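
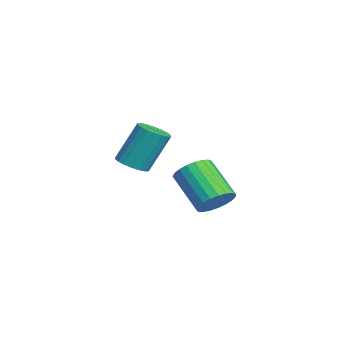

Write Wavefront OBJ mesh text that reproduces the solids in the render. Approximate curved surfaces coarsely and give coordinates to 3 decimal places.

v 2.601 -0 2.263
v 3.219 0.192 2.2
v 3.137 0.972 3.753
v 2.519 0.78 3.817
v 3.071 0.411 2.082
v 2.989 1.191 3.635
v 2.83 0.548 2
v 2.748 1.328 3.553
v 2.544 0.577 1.97
v 2.462 1.357 3.524
v 2.269 0.492 1.999
v 2.187 1.272 3.552
v 2.06 0.309 2.079
v 1.978 1.089 3.633
v 1.958 0.065 2.197
v 1.876 0.845 3.75
v 1.983 -0.192 2.327
v 1.901 0.588 3.88
v 2.131 -0.411 2.445
v 2.049 0.369 3.998
v 2.372 -0.548 2.527
v 2.29 0.232 4.08
v 2.658 -0.577 2.556
v 2.576 0.203 4.11
v 2.933 -0.492 2.528
v 2.851 0.288 4.081
v 3.142 -0.309 2.447
v 3.06 0.471 4.001
v 3.244 -0.065 2.33
v 3.162 0.715 3.883
v -0.877 3.433 -1.044
v -0.431 3.742 -0.429
v -1.678 3.017 0.839
v -2.123 2.707 0.224
v -0.647 3.997 -0.495
v -1.894 3.272 0.772
v -0.903 4.155 -0.657
v -2.149 3.43 0.611
v -1.154 4.188 -0.885
v -2.401 3.462 0.383
v -1.358 4.09 -1.141
v -2.604 3.365 0.127
v -1.478 3.878 -1.38
v -2.724 3.153 -0.112
v -1.494 3.59 -1.561
v -2.74 2.865 -0.293
v -1.403 3.274 -1.652
v -2.65 2.549 -0.384
v -1.222 2.986 -1.639
v -2.468 2.261 -0.371
v -0.981 2.775 -1.522
v -2.227 2.05 -0.255
v -0.722 2.677 -1.323
v -1.968 1.952 -0.055
v -0.489 2.711 -1.076
v -1.735 1.985 0.192
v -0.324 2.869 -0.823
v -1.57 2.144 0.445
v -0.254 3.124 -0.608
v -1.501 2.399 0.66
v -0.292 3.433 -0.469
v -1.539 2.708 0.799
f 2 1 5
f 2 5 3
f 3 5 6
f 3 6 4
f 5 1 7
f 5 7 6
f 6 7 8
f 6 8 4
f 7 1 9
f 7 9 8
f 8 9 10
f 8 10 4
f 9 1 11
f 9 11 10
f 10 11 12
f 10 12 4
f 11 1 13
f 11 13 12
f 12 13 14
f 12 14 4
f 13 1 15
f 13 15 14
f 14 15 16
f 14 16 4
f 15 1 17
f 15 17 16
f 16 17 18
f 16 18 4
f 17 1 19
f 17 19 18
f 18 19 20
f 18 20 4
f 19 1 21
f 19 21 20
f 20 21 22
f 20 22 4
f 21 1 23
f 21 23 22
f 22 23 24
f 22 24 4
f 23 1 25
f 23 25 24
f 24 25 26
f 24 26 4
f 25 1 27
f 25 27 26
f 26 27 28
f 26 28 4
f 27 1 29
f 27 29 28
f 28 29 30
f 28 30 4
f 29 1 2
f 29 2 30
f 30 2 3
f 30 3 4
f 32 31 35
f 32 35 33
f 33 35 36
f 33 36 34
f 35 31 37
f 35 37 36
f 36 37 38
f 36 38 34
f 37 31 39
f 37 39 38
f 38 39 40
f 38 40 34
f 39 31 41
f 39 41 40
f 40 41 42
f 40 42 34
f 41 31 43
f 41 43 42
f 42 43 44
f 42 44 34
f 43 31 45
f 43 45 44
f 44 45 46
f 44 46 34
f 45 31 47
f 45 47 46
f 46 47 48
f 46 48 34
f 47 31 49
f 47 49 48
f 48 49 50
f 48 50 34
f 49 31 51
f 49 51 50
f 50 51 52
f 50 52 34
f 51 31 53
f 51 53 52
f 52 53 54
f 52 54 34
f 53 31 55
f 53 55 54
f 54 55 56
f 54 56 34
f 55 31 57
f 55 57 56
f 56 57 58
f 56 58 34
f 57 31 59
f 57 59 58
f 58 59 60
f 58 60 34
f 59 31 61
f 59 61 60
f 60 61 62
f 60 62 34
f 61 31 32
f 61 32 62
f 62 32 33
f 62 33 34



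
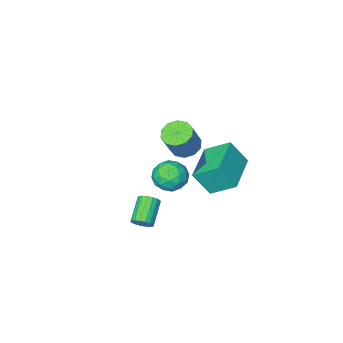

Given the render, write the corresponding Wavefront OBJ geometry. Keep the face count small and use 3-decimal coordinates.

v 3.685 0.799 -1.728
v 3.919 1.011 -1.265
v 3.03 0.173 -0.43
v 2.795 -0.039 -0.892
v 3.715 1.177 -1.316
v 2.825 0.34 -0.481
v 3.504 1.257 -1.461
v 2.615 0.419 -0.626
v 3.334 1.231 -1.667
v 2.445 0.394 -0.832
v 3.245 1.107 -1.887
v 2.356 0.269 -1.052
v 3.256 0.912 -2.07
v 2.367 0.074 -1.235
v 3.366 0.691 -2.175
v 2.477 -0.147 -1.34
v 3.549 0.495 -2.178
v 2.659 -0.343 -1.342
v 3.762 0.368 -2.077
v 2.873 -0.47 -1.242
v 3.958 0.34 -1.896
v 3.069 -0.497 -1.061
v 4.092 0.417 -1.677
v 3.202 -0.42 -0.842
v 4.132 0.582 -1.469
v 3.242 -0.256 -0.634
v 4.069 0.796 -1.321
v 3.18 -0.041 -0.485
v -0.684 0.851 0.611
v -1.501 1.849 1.47
v 0.897 2.335 0.391
v 0.08 3.333 1.25
v -0.02 0.327 1.85
v -0.837 1.325 2.709
v 1.561 1.811 1.63
v 0.744 2.809 2.489
v 0.548 -0.103 -0.044
v 1.041 -0.063 -0.863
v 1.599 -1.077 0.543
v 2.092 -1.037 -0.276
v 2.049 -0.27 0.294
v 1.4 0.332 -0.069
v 1.24 -1.472 -0.251
v 0.591 -0.87 -0.614
v 1.469 -0.91 -0.991
v 1.969 -0.167 -0.654
v 0.671 -0.973 0.334
v 1.171 -0.23 0.671
v 0.702 0.003 -0.505
v 1.938 -1.143 0.185
v 1.912 -0.692 0.52
v 2.203 -0.669 0.039
v 0.913 0.235 -0.038
v 1.203 0.258 -0.519
v 1.796 0.136 0.161
v 1.437 -1.398 0.199
v 1.727 -1.375 -0.282
v 0.437 -0.471 -0.359
v 0.728 -0.448 -0.84
v 0.844 -1.276 -0.481
v 1.244 -0.472 -1.061
v 1.861 -1.044 -0.717
v 1.361 -1.3 -0.702
v 0.979 -0.946 -0.915
v 1.538 -0.035 -0.863
v 2.156 -0.608 -0.519
v 2.13 -0.157 -0.183
v 1.749 0.197 -0.397
v 1.789 -0.533 -0.939
v 0.484 -0.532 0.199
v 1.102 -1.105 0.543
v 0.891 -1.337 0.077
v 0.51 -0.983 -0.137
v 0.779 -0.096 0.397
v 1.396 -0.668 0.741
v 1.661 -0.194 0.595
v 1.279 0.16 0.382
v 0.851 -0.607 0.619
v -1.537 -3.873 -1.243
v -1.072 -4.583 -1.298
v -0.339 -4.216 0.168
v -0.803 -3.507 0.223
v -0.804 -4.195 -1.529
v -0.07 -3.828 -0.063
v -0.816 -3.684 -1.651
v -0.082 -3.317 -0.185
v -1.103 -3.245 -1.617
v -0.369 -2.879 -0.151
v -1.556 -3.046 -1.44
v -0.822 -2.68 0.026
v -2.001 -3.164 -1.188
v -1.268 -2.797 0.278
v -2.27 -3.552 -0.957
v -1.536 -3.185 0.509
v -2.258 -4.063 -0.835
v -1.524 -3.696 0.631
v -1.971 -4.501 -0.869
v -1.237 -4.135 0.597
v -1.518 -4.7 -1.046
v -0.784 -4.334 0.42
f 2 1 5
f 2 5 3
f 3 5 6
f 3 6 4
f 5 1 7
f 5 7 6
f 6 7 8
f 6 8 4
f 7 1 9
f 7 9 8
f 8 9 10
f 8 10 4
f 9 1 11
f 9 11 10
f 10 11 12
f 10 12 4
f 11 1 13
f 11 13 12
f 12 13 14
f 12 14 4
f 13 1 15
f 13 15 14
f 14 15 16
f 14 16 4
f 15 1 17
f 15 17 16
f 16 17 18
f 16 18 4
f 17 1 19
f 17 19 18
f 18 19 20
f 18 20 4
f 19 1 21
f 19 21 20
f 20 21 22
f 20 22 4
f 21 1 23
f 21 23 22
f 22 23 24
f 22 24 4
f 23 1 25
f 23 25 24
f 24 25 26
f 24 26 4
f 25 1 27
f 25 27 26
f 26 27 28
f 26 28 4
f 27 1 2
f 27 2 28
f 28 2 3
f 28 3 4
f 30 32 29
f 33 30 29
f 29 32 31
f 31 33 29
f 30 36 32
f 34 30 33
f 34 36 30
f 32 36 31
f 35 33 31
f 31 36 35
f 35 34 33
f 36 34 35
f 37 74 53
f 74 48 77
f 53 77 42
f 74 77 53
f 37 53 49
f 53 42 54
f 49 54 38
f 53 54 49
f 37 49 58
f 49 38 59
f 58 59 44
f 49 59 58
f 37 58 70
f 58 44 73
f 70 73 47
f 58 73 70
f 37 70 74
f 70 47 78
f 74 78 48
f 70 78 74
f 38 54 65
f 54 42 68
f 65 68 46
f 54 68 65
f 42 77 55
f 77 48 76
f 55 76 41
f 77 76 55
f 48 78 75
f 78 47 71
f 75 71 39
f 78 71 75
f 47 73 72
f 73 44 60
f 72 60 43
f 73 60 72
f 44 59 64
f 59 38 61
f 64 61 45
f 59 61 64
f 40 66 52
f 66 46 67
f 52 67 41
f 66 67 52
f 40 52 50
f 52 41 51
f 50 51 39
f 52 51 50
f 40 50 57
f 50 39 56
f 57 56 43
f 50 56 57
f 40 57 62
f 57 43 63
f 62 63 45
f 57 63 62
f 40 62 66
f 62 45 69
f 66 69 46
f 62 69 66
f 41 67 55
f 67 46 68
f 55 68 42
f 67 68 55
f 39 51 75
f 51 41 76
f 75 76 48
f 51 76 75
f 43 56 72
f 56 39 71
f 72 71 47
f 56 71 72
f 45 63 64
f 63 43 60
f 64 60 44
f 63 60 64
f 46 69 65
f 69 45 61
f 65 61 38
f 69 61 65
f 80 79 83
f 80 83 81
f 81 83 84
f 81 84 82
f 83 79 85
f 83 85 84
f 84 85 86
f 84 86 82
f 85 79 87
f 85 87 86
f 86 87 88
f 86 88 82
f 87 79 89
f 87 89 88
f 88 89 90
f 88 90 82
f 89 79 91
f 89 91 90
f 90 91 92
f 90 92 82
f 91 79 93
f 91 93 92
f 92 93 94
f 92 94 82
f 93 79 95
f 93 95 94
f 94 95 96
f 94 96 82
f 95 79 97
f 95 97 96
f 96 97 98
f 96 98 82
f 97 79 99
f 97 99 98
f 98 99 100
f 98 100 82
f 99 79 80
f 99 80 100
f 100 80 81
f 100 81 82



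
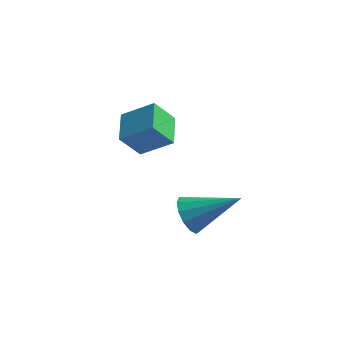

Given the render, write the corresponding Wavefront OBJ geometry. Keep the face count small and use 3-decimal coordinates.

v 2.781 -2.846 1.083
v 3.231 -3.285 0.542
v 4.499 -2.334 2.097
v 3.203 -2.851 0.369
v 3.042 -2.416 0.423
v 2.797 -2.117 0.687
v 2.547 -2.049 1.076
v 2.372 -2.235 1.468
v 2.326 -2.614 1.738
v 2.424 -3.067 1.799
v 2.636 -3.45 1.634
v 2.893 -3.641 1.293
v 3.115 -3.579 0.886
v -0.957 -0.249 2.385
v 0.286 -0.061 3.203
v -1.43 1.02 2.813
v -0.187 1.208 3.631
v -0.373 0.312 1.369
v 0.87 0.5 2.187
v -0.846 1.581 1.797
v 0.397 1.769 2.615
f 2 1 4
f 2 4 3
f 4 1 5
f 4 5 3
f 5 1 6
f 5 6 3
f 6 1 7
f 6 7 3
f 7 1 8
f 7 8 3
f 8 1 9
f 8 9 3
f 9 1 10
f 9 10 3
f 10 1 11
f 10 11 3
f 11 1 12
f 11 12 3
f 12 1 13
f 12 13 3
f 13 1 2
f 13 2 3
f 15 17 14
f 18 15 14
f 14 17 16
f 16 18 14
f 15 21 17
f 19 15 18
f 19 21 15
f 17 21 16
f 20 18 16
f 16 21 20
f 20 19 18
f 21 19 20



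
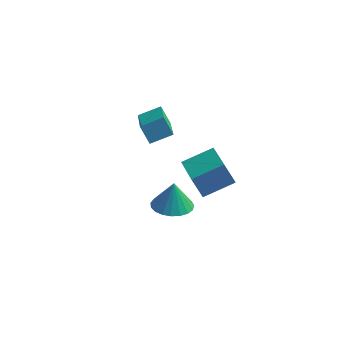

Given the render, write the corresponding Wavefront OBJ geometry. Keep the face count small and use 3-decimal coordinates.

v -2.389 3.02 -4.268
v -2.881 3.027 -3.24
v -1.255 3.842 -3.73
v -1.747 3.849 -2.702
v -1.513 1.531 -3.838
v -2.005 1.538 -2.81
v -0.379 2.353 -3.3
v -0.871 2.36 -2.272
v -3.619 -0.068 1.537
v -2.815 0.431 1.889
v -4.31 1.76 0.526
v -3.506 2.259 0.879
v -3.154 -0.299 0.801
v -2.35 0.2 1.154
v -3.845 1.529 -0.209
v -3.041 2.028 0.143
v -1.736 -1.962 -1.191
v -1.134 -1.385 -1.295
v -1.724 -1.758 0.011
v -1.425 -1.194 -1.325
v -1.769 -1.135 -1.332
v -2.108 -1.219 -1.314
v -2.382 -1.432 -1.276
v -2.544 -1.737 -1.222
v -2.567 -2.08 -1.163
v -2.446 -2.404 -1.11
v -2.202 -2.65 -1.07
v -1.877 -2.778 -1.051
v -1.528 -2.765 -1.057
v -1.215 -2.613 -1.085
v -0.992 -2.349 -1.132
v -0.897 -2.017 -1.19
v -0.948 -1.677 -1.247
f 2 4 1
f 5 2 1
f 1 4 3
f 3 5 1
f 2 8 4
f 6 2 5
f 6 8 2
f 4 8 3
f 7 5 3
f 3 8 7
f 7 6 5
f 8 6 7
f 10 12 9
f 13 10 9
f 9 12 11
f 11 13 9
f 10 16 12
f 14 10 13
f 14 16 10
f 12 16 11
f 15 13 11
f 11 16 15
f 15 14 13
f 16 14 15
f 18 17 20
f 18 20 19
f 20 17 21
f 20 21 19
f 21 17 22
f 21 22 19
f 22 17 23
f 22 23 19
f 23 17 24
f 23 24 19
f 24 17 25
f 24 25 19
f 25 17 26
f 25 26 19
f 26 17 27
f 26 27 19
f 27 17 28
f 27 28 19
f 28 17 29
f 28 29 19
f 29 17 30
f 29 30 19
f 30 17 31
f 30 31 19
f 31 17 32
f 31 32 19
f 32 17 33
f 32 33 19
f 33 17 18
f 33 18 19



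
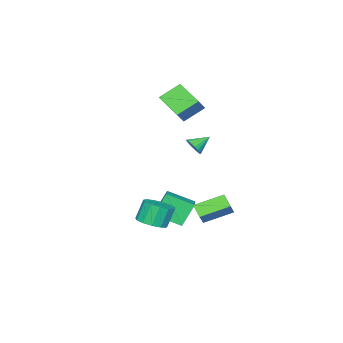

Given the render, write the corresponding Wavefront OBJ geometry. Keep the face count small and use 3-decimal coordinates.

v 1.669 3.427 3.478
v 1.974 3.359 3.967
v 0.891 3.853 4.022
v 2.046 3.594 3.886
v 2.043 3.795 3.724
v 1.966 3.923 3.514
v 1.83 3.953 3.297
v 1.663 3.879 3.115
v 1.496 3.715 3.005
v 1.364 3.494 2.989
v 1.291 3.26 3.07
v 1.294 3.059 3.232
v 1.371 2.93 3.442
v 1.507 2.9 3.659
v 1.674 2.974 3.841
v 1.841 3.138 3.951
v 3.431 2.162 -1.575
v 4.209 2.251 -1.245
v 3.708 2.366 -0.095
v 2.929 2.278 -0.425
v 4.058 2.692 -1.355
v 3.557 2.807 -0.204
v 3.708 2.965 -1.535
v 3.207 3.08 -0.384
v 3.27 2.983 -1.727
v 2.769 3.098 -0.577
v 2.883 2.741 -1.872
v 2.382 2.856 -0.721
v 2.67 2.315 -1.922
v 2.168 2.43 -0.772
v 2.698 1.841 -1.862
v 2.197 1.956 -0.712
v 2.959 1.468 -1.711
v 2.458 1.583 -0.561
v 3.37 1.317 -1.517
v 2.869 1.432 -0.367
v 3.8 1.433 -1.341
v 3.299 1.548 -0.191
v 4.113 1.782 -1.24
v 3.611 1.897 -0.09
v -0.627 -0.04 -1.627
v 0.527 0.815 -1.128
v -1.321 1.28 -2.285
v -0.167 2.135 -1.787
v 0.127 -0.295 -2.933
v 1.281 0.56 -2.435
v -0.567 1.025 -3.592
v 0.587 1.88 -3.093
v 0.106 2.888 -2.741
v -0.213 2.236 -2.226
v -1.075 3.966 -2.109
v -1.394 3.314 -1.594
v 0.814 3.186 -1.926
v 0.495 2.534 -1.411
v -0.367 4.264 -1.294
v -0.686 3.612 -0.779
v -3.145 -0.9 2.376
v -3.441 -2.357 3.178
v -4.132 -0.241 3.208
v -4.428 -1.698 4.011
v -2.192 -0.602 3.269
v -2.488 -2.059 4.072
v -3.179 0.057 4.102
v -3.475 -1.4 4.904
f 2 1 4
f 2 4 3
f 4 1 5
f 4 5 3
f 5 1 6
f 5 6 3
f 6 1 7
f 6 7 3
f 7 1 8
f 7 8 3
f 8 1 9
f 8 9 3
f 9 1 10
f 9 10 3
f 10 1 11
f 10 11 3
f 11 1 12
f 11 12 3
f 12 1 13
f 12 13 3
f 13 1 14
f 13 14 3
f 14 1 15
f 14 15 3
f 15 1 16
f 15 16 3
f 16 1 2
f 16 2 3
f 18 17 21
f 18 21 19
f 19 21 22
f 19 22 20
f 21 17 23
f 21 23 22
f 22 23 24
f 22 24 20
f 23 17 25
f 23 25 24
f 24 25 26
f 24 26 20
f 25 17 27
f 25 27 26
f 26 27 28
f 26 28 20
f 27 17 29
f 27 29 28
f 28 29 30
f 28 30 20
f 29 17 31
f 29 31 30
f 30 31 32
f 30 32 20
f 31 17 33
f 31 33 32
f 32 33 34
f 32 34 20
f 33 17 35
f 33 35 34
f 34 35 36
f 34 36 20
f 35 17 37
f 35 37 36
f 36 37 38
f 36 38 20
f 37 17 39
f 37 39 38
f 38 39 40
f 38 40 20
f 39 17 18
f 39 18 40
f 40 18 19
f 40 19 20
f 42 44 41
f 45 42 41
f 41 44 43
f 43 45 41
f 42 48 44
f 46 42 45
f 46 48 42
f 44 48 43
f 47 45 43
f 43 48 47
f 47 46 45
f 48 46 47
f 50 52 49
f 53 50 49
f 49 52 51
f 51 53 49
f 50 56 52
f 54 50 53
f 54 56 50
f 52 56 51
f 55 53 51
f 51 56 55
f 55 54 53
f 56 54 55
f 58 60 57
f 61 58 57
f 57 60 59
f 59 61 57
f 58 64 60
f 62 58 61
f 62 64 58
f 60 64 59
f 63 61 59
f 59 64 63
f 63 62 61
f 64 62 63



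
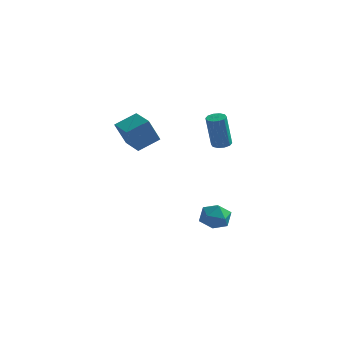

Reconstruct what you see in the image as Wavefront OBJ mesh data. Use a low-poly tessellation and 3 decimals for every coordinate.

v 0.856 -1.074 -4.097
v 1.487 -0.811 -3.369
v 1.853 -2.269 -4.531
v 2.484 -2.006 -3.803
v 1.599 -2.41 -3.575
v 0.983 -1.671 -3.307
v 2.357 -1.409 -4.593
v 1.741 -0.67 -4.325
v 2.415 -1.018 -3.675
v 1.947 -1.637 -3.046
v 1.393 -1.443 -4.854
v 0.925 -2.062 -4.225
v -2.386 -2.926 0.897
v -2.731 -3.646 2.455
v -3.605 -2.045 1.035
v -3.949 -2.764 2.593
v -1.551 -1.876 1.567
v -1.895 -2.595 3.125
v -2.769 -0.994 1.705
v -3.114 -1.714 3.263
v 2.606 -2.808 2.193
v 3.157 -2.954 2.195
v 3.025 -3.418 4.27
v 2.474 -3.272 4.267
v 3.135 -2.611 2.27
v 3.003 -3.074 4.345
v 2.911 -2.343 2.316
v 2.779 -2.806 4.391
v 2.57 -2.253 2.314
v 2.439 -2.716 4.389
v 2.243 -2.375 2.266
v 2.112 -2.838 4.341
v 2.055 -2.662 2.19
v 1.923 -3.126 4.265
v 2.077 -3.006 2.115
v 1.945 -3.469 4.19
v 2.301 -3.274 2.069
v 2.169 -3.737 4.144
v 2.641 -3.364 2.071
v 2.51 -3.827 4.146
v 2.968 -3.242 2.119
v 2.837 -3.705 4.194
f 1 12 6
f 1 6 2
f 1 2 8
f 1 8 11
f 1 11 12
f 2 6 10
f 6 12 5
f 12 11 3
f 11 8 7
f 8 2 9
f 4 10 5
f 4 5 3
f 4 3 7
f 4 7 9
f 4 9 10
f 5 10 6
f 3 5 12
f 7 3 11
f 9 7 8
f 10 9 2
f 14 16 13
f 17 14 13
f 13 16 15
f 15 17 13
f 14 20 16
f 18 14 17
f 18 20 14
f 16 20 15
f 19 17 15
f 15 20 19
f 19 18 17
f 20 18 19
f 22 21 25
f 22 25 23
f 23 25 26
f 23 26 24
f 25 21 27
f 25 27 26
f 26 27 28
f 26 28 24
f 27 21 29
f 27 29 28
f 28 29 30
f 28 30 24
f 29 21 31
f 29 31 30
f 30 31 32
f 30 32 24
f 31 21 33
f 31 33 32
f 32 33 34
f 32 34 24
f 33 21 35
f 33 35 34
f 34 35 36
f 34 36 24
f 35 21 37
f 35 37 36
f 36 37 38
f 36 38 24
f 37 21 39
f 37 39 38
f 38 39 40
f 38 40 24
f 39 21 41
f 39 41 40
f 40 41 42
f 40 42 24
f 41 21 22
f 41 22 42
f 42 22 23
f 42 23 24



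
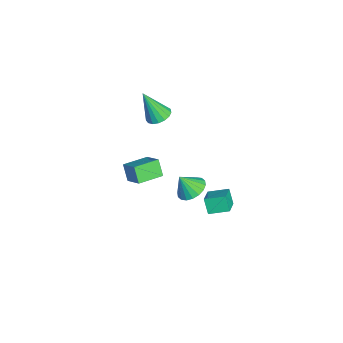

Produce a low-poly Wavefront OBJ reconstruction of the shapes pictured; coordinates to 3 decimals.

v -3.638 0.111 1.127
v -2.951 0.419 1.327
v -3.802 -0.751 3.013
v -3.198 0.681 1.426
v -3.547 0.812 1.455
v -3.916 0.783 1.41
v -4.222 0.599 1.299
v -4.394 0.304 1.15
v -4.393 -0.036 0.995
v -4.219 -0.342 0.87
v -3.912 -0.544 0.804
v -3.543 -0.596 0.812
v -3.195 -0.487 0.892
v -2.949 -0.24 1.026
v -2.861 0.087 1.183
v 3.585 1.509 1.791
v 4.163 0.943 1.471
v 3.535 0.871 2.829
v 4.388 1.207 1.644
v 4.453 1.53 1.846
v 4.347 1.85 2.037
v 4.089 2.102 2.179
v 3.732 2.236 2.244
v 3.346 2.227 2.22
v 3.007 2.075 2.11
v 2.783 1.811 1.937
v 2.717 1.487 1.735
v 2.824 1.168 1.544
v 3.081 0.916 1.402
v 3.438 0.781 1.337
v 3.824 0.791 1.361
v -1.928 -1.948 -1.599
v -0.952 -1.355 -0.86
v -2.661 -0.588 -1.723
v -1.685 0.005 -0.985
v -1.355 -1.725 -2.535
v -0.379 -1.132 -1.797
v -2.088 -0.365 -2.66
v -1.112 0.228 -1.921
v 4.105 2.125 1.39
v 4.229 3.242 1.718
v 3.015 2.4 0.866
v 3.139 3.516 1.195
v 4.561 2.324 0.545
v 4.685 3.44 0.874
v 3.471 2.598 0.022
v 3.595 3.715 0.35
f 2 1 4
f 2 4 3
f 4 1 5
f 4 5 3
f 5 1 6
f 5 6 3
f 6 1 7
f 6 7 3
f 7 1 8
f 7 8 3
f 8 1 9
f 8 9 3
f 9 1 10
f 9 10 3
f 10 1 11
f 10 11 3
f 11 1 12
f 11 12 3
f 12 1 13
f 12 13 3
f 13 1 14
f 13 14 3
f 14 1 15
f 14 15 3
f 15 1 2
f 15 2 3
f 17 16 19
f 17 19 18
f 19 16 20
f 19 20 18
f 20 16 21
f 20 21 18
f 21 16 22
f 21 22 18
f 22 16 23
f 22 23 18
f 23 16 24
f 23 24 18
f 24 16 25
f 24 25 18
f 25 16 26
f 25 26 18
f 26 16 27
f 26 27 18
f 27 16 28
f 27 28 18
f 28 16 29
f 28 29 18
f 29 16 30
f 29 30 18
f 30 16 31
f 30 31 18
f 31 16 17
f 31 17 18
f 33 35 32
f 36 33 32
f 32 35 34
f 34 36 32
f 33 39 35
f 37 33 36
f 37 39 33
f 35 39 34
f 38 36 34
f 34 39 38
f 38 37 36
f 39 37 38
f 41 43 40
f 44 41 40
f 40 43 42
f 42 44 40
f 41 47 43
f 45 41 44
f 45 47 41
f 43 47 42
f 46 44 42
f 42 47 46
f 46 45 44
f 47 45 46



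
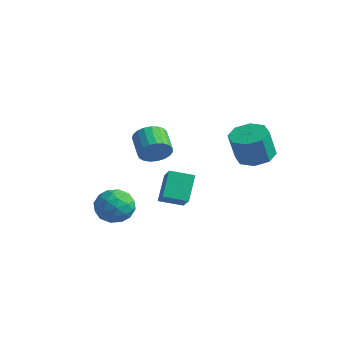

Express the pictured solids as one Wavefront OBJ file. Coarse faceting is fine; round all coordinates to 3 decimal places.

v -2.802 -0.954 -4.163
v -1.954 -1.526 -3.775
v -3.886 -2.294 -3.765
v -3.038 -2.866 -3.377
v -3.388 -1.978 -2.844
v -2.718 -1.149 -3.09
v -3.122 -2.671 -4.45
v -2.452 -1.842 -4.696
v -2.152 -2.586 -3.953
v -2.316 -2.158 -2.96
v -3.524 -1.662 -4.58
v -3.688 -1.234 -3.587
v -2.282 -1.122 -4.004
v -3.558 -2.698 -3.536
v -3.763 -2.176 -3.222
v -3.265 -2.511 -2.995
v -2.732 -0.901 -3.601
v -2.233 -1.237 -3.374
v -3.077 -1.503 -2.826
v -3.607 -2.583 -4.166
v -3.108 -2.919 -3.939
v -2.575 -1.309 -4.545
v -2.077 -1.644 -4.318
v -2.763 -2.317 -4.714
v -1.9 -2.082 -3.881
v -2.538 -2.869 -3.647
v -2.587 -2.755 -4.277
v -2.193 -2.268 -4.422
v -1.997 -1.83 -3.297
v -2.635 -2.618 -3.063
v -2.84 -2.096 -2.75
v -2.446 -1.609 -2.894
v -2.113 -2.454 -3.402
v -3.205 -1.202 -4.477
v -3.843 -1.99 -4.243
v -3.394 -2.211 -4.646
v -3 -1.724 -4.79
v -3.302 -0.951 -3.893
v -3.94 -1.738 -3.659
v -3.647 -1.552 -3.118
v -3.253 -1.065 -3.263
v -3.727 -1.366 -4.138
v 1.605 -3.238 1.908
v 2.043 -3.12 2.591
v 1.013 -2.563 3.155
v 0.575 -2.682 2.472
v 2.103 -2.832 2.417
v 1.073 -2.275 2.981
v 2.077 -2.615 2.155
v 1.047 -2.058 2.719
v 1.97 -2.506 1.851
v 0.939 -1.949 2.415
v 1.799 -2.524 1.556
v 0.769 -1.967 2.12
v 1.595 -2.665 1.322
v 0.564 -2.108 1.887
v 1.392 -2.905 1.19
v 0.362 -2.348 1.754
v 1.227 -3.203 1.181
v 0.196 -2.646 1.746
v 1.126 -3.507 1.299
v 0.096 -2.95 1.863
v 1.109 -3.765 1.521
v 0.079 -3.208 2.085
v 1.177 -3.931 1.811
v 0.147 -3.374 2.375
v 1.32 -3.978 2.117
v 0.289 -3.421 2.681
v 1.511 -3.897 2.387
v 0.481 -3.34 2.951
v 1.719 -3.702 2.574
v 0.689 -3.145 3.139
v 1.907 -3.427 2.646
v 0.877 -2.87 3.211
v 1.974 -3.128 -0.837
v 1.448 -2.255 0.358
v 0.964 -2.539 -1.711
v 0.439 -1.666 -0.517
v 2.761 -2.234 -1.143
v 2.236 -1.361 0.051
v 1.752 -1.645 -2.018
v 1.226 -0.772 -0.823
v 1.949 2.828 -0.071
v 2.955 2.746 -0.113
v 2.977 2.209 1.49
v 1.971 2.292 1.531
v 2.725 3.445 0.125
v 2.747 2.908 1.727
v 2.041 3.783 0.247
v 2.062 3.246 1.85
v 1.303 3.562 0.183
v 1.324 3.025 1.786
v 0.943 2.911 -0.03
v 0.965 2.374 1.573
v 1.173 2.212 -0.267
v 1.195 1.675 1.335
v 1.858 1.874 -0.39
v 1.879 1.337 1.213
v 2.596 2.095 -0.326
v 2.617 1.558 1.277
f 1 38 17
f 38 12 41
f 17 41 6
f 38 41 17
f 1 17 13
f 17 6 18
f 13 18 2
f 17 18 13
f 1 13 22
f 13 2 23
f 22 23 8
f 13 23 22
f 1 22 34
f 22 8 37
f 34 37 11
f 22 37 34
f 1 34 38
f 34 11 42
f 38 42 12
f 34 42 38
f 2 18 29
f 18 6 32
f 29 32 10
f 18 32 29
f 6 41 19
f 41 12 40
f 19 40 5
f 41 40 19
f 12 42 39
f 42 11 35
f 39 35 3
f 42 35 39
f 11 37 36
f 37 8 24
f 36 24 7
f 37 24 36
f 8 23 28
f 23 2 25
f 28 25 9
f 23 25 28
f 4 30 16
f 30 10 31
f 16 31 5
f 30 31 16
f 4 16 14
f 16 5 15
f 14 15 3
f 16 15 14
f 4 14 21
f 14 3 20
f 21 20 7
f 14 20 21
f 4 21 26
f 21 7 27
f 26 27 9
f 21 27 26
f 4 26 30
f 26 9 33
f 30 33 10
f 26 33 30
f 5 31 19
f 31 10 32
f 19 32 6
f 31 32 19
f 3 15 39
f 15 5 40
f 39 40 12
f 15 40 39
f 7 20 36
f 20 3 35
f 36 35 11
f 20 35 36
f 9 27 28
f 27 7 24
f 28 24 8
f 27 24 28
f 10 33 29
f 33 9 25
f 29 25 2
f 33 25 29
f 44 43 47
f 44 47 45
f 45 47 48
f 45 48 46
f 47 43 49
f 47 49 48
f 48 49 50
f 48 50 46
f 49 43 51
f 49 51 50
f 50 51 52
f 50 52 46
f 51 43 53
f 51 53 52
f 52 53 54
f 52 54 46
f 53 43 55
f 53 55 54
f 54 55 56
f 54 56 46
f 55 43 57
f 55 57 56
f 56 57 58
f 56 58 46
f 57 43 59
f 57 59 58
f 58 59 60
f 58 60 46
f 59 43 61
f 59 61 60
f 60 61 62
f 60 62 46
f 61 43 63
f 61 63 62
f 62 63 64
f 62 64 46
f 63 43 65
f 63 65 64
f 64 65 66
f 64 66 46
f 65 43 67
f 65 67 66
f 66 67 68
f 66 68 46
f 67 43 69
f 67 69 68
f 68 69 70
f 68 70 46
f 69 43 71
f 69 71 70
f 70 71 72
f 70 72 46
f 71 43 73
f 71 73 72
f 72 73 74
f 72 74 46
f 73 43 44
f 73 44 74
f 74 44 45
f 74 45 46
f 76 78 75
f 79 76 75
f 75 78 77
f 77 79 75
f 76 82 78
f 80 76 79
f 80 82 76
f 78 82 77
f 81 79 77
f 77 82 81
f 81 80 79
f 82 80 81
f 84 83 87
f 84 87 85
f 85 87 88
f 85 88 86
f 87 83 89
f 87 89 88
f 88 89 90
f 88 90 86
f 89 83 91
f 89 91 90
f 90 91 92
f 90 92 86
f 91 83 93
f 91 93 92
f 92 93 94
f 92 94 86
f 93 83 95
f 93 95 94
f 94 95 96
f 94 96 86
f 95 83 97
f 95 97 96
f 96 97 98
f 96 98 86
f 97 83 99
f 97 99 98
f 98 99 100
f 98 100 86
f 99 83 84
f 99 84 100
f 100 84 85
f 100 85 86



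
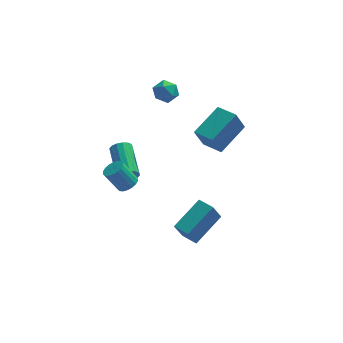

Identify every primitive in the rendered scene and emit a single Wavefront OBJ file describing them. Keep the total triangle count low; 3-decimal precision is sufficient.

v -1.228 2.477 2.747
v -0.71 2.093 3.144
v -2.05 2.287 3.636
v -1.532 1.903 4.033
v -1.458 2.65 3.938
v -0.951 2.768 3.389
v -1.809 1.612 3.391
v -1.302 1.73 2.842
v -1.069 1.558 3.542
v -0.852 2.2 3.88
v -1.908 2.18 2.9
v -1.691 2.822 3.238
v -0.196 -2.985 -4.407
v -0.656 -3.382 -3.225
v -0.838 -2.271 -4.418
v -1.299 -2.669 -3.235
v 1.159 -1.751 -3.465
v 0.698 -2.149 -2.282
v 0.516 -1.038 -3.475
v 0.056 -1.435 -2.293
v -3.614 -3.731 1.352
v -3.133 -3.861 1.667
v -3.824 -3.72 2.783
v -4.306 -3.589 2.468
v -3.118 -3.6 1.643
v -3.809 -3.459 2.759
v -3.201 -3.365 1.562
v -3.893 -3.224 2.677
v -3.367 -3.202 1.439
v -4.058 -3.061 2.554
v -3.581 -3.144 1.299
v -4.272 -3.003 2.414
v -3.802 -3.202 1.169
v -4.493 -3.061 2.285
v -3.986 -3.365 1.076
v -4.677 -3.224 2.191
v -4.096 -3.6 1.037
v -4.787 -3.459 2.153
v -4.111 -3.861 1.061
v -4.802 -3.72 2.177
v -4.027 -4.096 1.143
v -4.719 -3.955 2.258
v -3.862 -4.259 1.266
v -4.553 -4.118 2.381
v -3.648 -4.317 1.406
v -4.339 -4.176 2.521
v -3.427 -4.259 1.535
v -4.118 -4.118 2.651
v -3.243 -4.096 1.629
v -3.934 -3.955 2.744
v -3.548 -2.519 0.842
v -3.323 -2.308 0.339
v -3.587 -0.469 0.995
v -3.812 -0.681 1.498
v -3.623 -2.332 0.287
v -3.887 -0.494 0.944
v -3.903 -2.407 0.384
v -4.167 -0.568 1.04
v -4.088 -2.512 0.604
v -4.351 -0.673 1.26
v -4.128 -2.619 0.887
v -4.392 -0.78 1.543
v -4.013 -2.699 1.158
v -4.276 -0.86 1.814
v -3.773 -2.731 1.345
v -4.037 -0.892 2.001
v -3.473 -2.706 1.396
v -3.737 -0.868 2.053
v -3.193 -2.632 1.3
v -3.457 -0.793 1.956
v -3.009 -2.527 1.08
v -3.272 -0.688 1.736
v -2.968 -2.42 0.797
v -3.232 -0.581 1.453
v -3.084 -2.34 0.526
v -3.347 -0.501 1.182
v 1.354 0.632 -0.347
v 0.848 0.311 0.941
v 0.505 1.557 -0.45
v -0.001 1.236 0.838
v 2.681 1.944 0.502
v 2.175 1.623 1.79
v 1.832 2.869 0.399
v 1.326 2.548 1.687
f 1 12 6
f 1 6 2
f 1 2 8
f 1 8 11
f 1 11 12
f 2 6 10
f 6 12 5
f 12 11 3
f 11 8 7
f 8 2 9
f 4 10 5
f 4 5 3
f 4 3 7
f 4 7 9
f 4 9 10
f 5 10 6
f 3 5 12
f 7 3 11
f 9 7 8
f 10 9 2
f 14 16 13
f 17 14 13
f 13 16 15
f 15 17 13
f 14 20 16
f 18 14 17
f 18 20 14
f 16 20 15
f 19 17 15
f 15 20 19
f 19 18 17
f 20 18 19
f 22 21 25
f 22 25 23
f 23 25 26
f 23 26 24
f 25 21 27
f 25 27 26
f 26 27 28
f 26 28 24
f 27 21 29
f 27 29 28
f 28 29 30
f 28 30 24
f 29 21 31
f 29 31 30
f 30 31 32
f 30 32 24
f 31 21 33
f 31 33 32
f 32 33 34
f 32 34 24
f 33 21 35
f 33 35 34
f 34 35 36
f 34 36 24
f 35 21 37
f 35 37 36
f 36 37 38
f 36 38 24
f 37 21 39
f 37 39 38
f 38 39 40
f 38 40 24
f 39 21 41
f 39 41 40
f 40 41 42
f 40 42 24
f 41 21 43
f 41 43 42
f 42 43 44
f 42 44 24
f 43 21 45
f 43 45 44
f 44 45 46
f 44 46 24
f 45 21 47
f 45 47 46
f 46 47 48
f 46 48 24
f 47 21 49
f 47 49 48
f 48 49 50
f 48 50 24
f 49 21 22
f 49 22 50
f 50 22 23
f 50 23 24
f 52 51 55
f 52 55 53
f 53 55 56
f 53 56 54
f 55 51 57
f 55 57 56
f 56 57 58
f 56 58 54
f 57 51 59
f 57 59 58
f 58 59 60
f 58 60 54
f 59 51 61
f 59 61 60
f 60 61 62
f 60 62 54
f 61 51 63
f 61 63 62
f 62 63 64
f 62 64 54
f 63 51 65
f 63 65 64
f 64 65 66
f 64 66 54
f 65 51 67
f 65 67 66
f 66 67 68
f 66 68 54
f 67 51 69
f 67 69 68
f 68 69 70
f 68 70 54
f 69 51 71
f 69 71 70
f 70 71 72
f 70 72 54
f 71 51 73
f 71 73 72
f 72 73 74
f 72 74 54
f 73 51 75
f 73 75 74
f 74 75 76
f 74 76 54
f 75 51 52
f 75 52 76
f 76 52 53
f 76 53 54
f 78 80 77
f 81 78 77
f 77 80 79
f 79 81 77
f 78 84 80
f 82 78 81
f 82 84 78
f 80 84 79
f 83 81 79
f 79 84 83
f 83 82 81
f 84 82 83



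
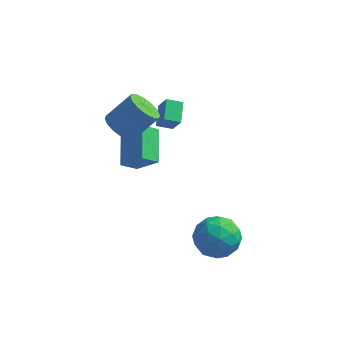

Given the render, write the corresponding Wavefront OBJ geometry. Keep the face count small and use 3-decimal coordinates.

v -4.058 0.99 -0.883
v -3.267 0.675 -1.348
v -2.192 1.414 -0.022
v -2.982 1.73 0.443
v -3.353 1.133 -1.534
v -2.278 1.872 -0.208
v -3.627 1.553 -1.545
v -2.552 2.292 -0.22
v -4.017 1.823 -1.38
v -2.942 2.562 -0.054
v -4.418 1.869 -1.08
v -3.343 2.608 0.245
v -4.722 1.68 -0.728
v -3.647 2.419 0.597
v -4.848 1.306 -0.418
v -3.773 2.045 0.908
v -4.762 0.848 -0.232
v -3.687 1.587 1.094
v -4.488 0.428 -0.22
v -3.413 1.167 1.105
v -4.098 0.158 -0.386
v -3.023 0.897 0.94
v -3.697 0.112 -0.685
v -2.622 0.851 0.64
v -3.393 0.301 -1.037
v -2.318 1.04 0.288
v 2.264 -2.368 -4.909
v 3.14 -2.65 -4.092
v 0.94 -3.41 -3.848
v 1.816 -3.692 -3.031
v 1.407 -2.535 -3.12
v 2.225 -1.891 -3.775
v 1.855 -4.169 -4.165
v 2.673 -3.525 -4.82
v 2.887 -3.763 -3.632
v 2.61 -2.753 -2.986
v 1.47 -3.307 -4.954
v 1.193 -2.297 -4.308
v 2.818 -2.418 -4.593
v 1.262 -3.642 -3.347
v 1.021 -2.962 -3.399
v 1.536 -3.128 -2.919
v 2.28 -1.972 -4.407
v 2.795 -2.137 -3.927
v 1.776 -2.07 -3.356
v 1.285 -3.923 -4.013
v 1.8 -4.088 -3.533
v 2.544 -2.932 -5.021
v 3.059 -3.098 -4.541
v 2.304 -3.99 -4.584
v 3.184 -3.237 -3.843
v 2.406 -3.85 -3.22
v 2.429 -4.13 -3.886
v 2.91 -3.752 -4.271
v 3.021 -2.644 -3.464
v 2.243 -3.256 -2.84
v 2.003 -2.576 -2.892
v 2.484 -2.198 -3.278
v 2.873 -3.298 -3.193
v 1.837 -2.804 -5.1
v 1.059 -3.416 -4.476
v 1.596 -3.862 -4.662
v 2.077 -3.484 -5.048
v 1.674 -2.21 -4.72
v 0.896 -2.823 -4.097
v 1.17 -2.308 -3.669
v 1.651 -1.93 -4.054
v 1.207 -2.762 -4.747
v -3.017 1.257 -3.274
v -3.561 2.99 -2.324
v -4.228 1.471 -4.358
v -4.772 3.204 -3.409
v -2.348 1.816 -3.911
v -2.892 3.549 -2.962
v -3.559 2.03 -4.996
v -4.103 3.763 -4.046
v -1.832 2.507 -1.708
v -2.601 2.206 -1.404
v -2.055 3.63 -1.158
v -2.824 3.328 -0.854
v -1.296 2.132 -0.726
v -2.065 1.83 -0.422
v -1.519 3.254 -0.176
v -2.288 2.953 0.128
f 2 1 5
f 2 5 3
f 3 5 6
f 3 6 4
f 5 1 7
f 5 7 6
f 6 7 8
f 6 8 4
f 7 1 9
f 7 9 8
f 8 9 10
f 8 10 4
f 9 1 11
f 9 11 10
f 10 11 12
f 10 12 4
f 11 1 13
f 11 13 12
f 12 13 14
f 12 14 4
f 13 1 15
f 13 15 14
f 14 15 16
f 14 16 4
f 15 1 17
f 15 17 16
f 16 17 18
f 16 18 4
f 17 1 19
f 17 19 18
f 18 19 20
f 18 20 4
f 19 1 21
f 19 21 20
f 20 21 22
f 20 22 4
f 21 1 23
f 21 23 22
f 22 23 24
f 22 24 4
f 23 1 25
f 23 25 24
f 24 25 26
f 24 26 4
f 25 1 2
f 25 2 26
f 26 2 3
f 26 3 4
f 27 64 43
f 64 38 67
f 43 67 32
f 64 67 43
f 27 43 39
f 43 32 44
f 39 44 28
f 43 44 39
f 27 39 48
f 39 28 49
f 48 49 34
f 39 49 48
f 27 48 60
f 48 34 63
f 60 63 37
f 48 63 60
f 27 60 64
f 60 37 68
f 64 68 38
f 60 68 64
f 28 44 55
f 44 32 58
f 55 58 36
f 44 58 55
f 32 67 45
f 67 38 66
f 45 66 31
f 67 66 45
f 38 68 65
f 68 37 61
f 65 61 29
f 68 61 65
f 37 63 62
f 63 34 50
f 62 50 33
f 63 50 62
f 34 49 54
f 49 28 51
f 54 51 35
f 49 51 54
f 30 56 42
f 56 36 57
f 42 57 31
f 56 57 42
f 30 42 40
f 42 31 41
f 40 41 29
f 42 41 40
f 30 40 47
f 40 29 46
f 47 46 33
f 40 46 47
f 30 47 52
f 47 33 53
f 52 53 35
f 47 53 52
f 30 52 56
f 52 35 59
f 56 59 36
f 52 59 56
f 31 57 45
f 57 36 58
f 45 58 32
f 57 58 45
f 29 41 65
f 41 31 66
f 65 66 38
f 41 66 65
f 33 46 62
f 46 29 61
f 62 61 37
f 46 61 62
f 35 53 54
f 53 33 50
f 54 50 34
f 53 50 54
f 36 59 55
f 59 35 51
f 55 51 28
f 59 51 55
f 70 72 69
f 73 70 69
f 69 72 71
f 71 73 69
f 70 76 72
f 74 70 73
f 74 76 70
f 72 76 71
f 75 73 71
f 71 76 75
f 75 74 73
f 76 74 75
f 78 80 77
f 81 78 77
f 77 80 79
f 79 81 77
f 78 84 80
f 82 78 81
f 82 84 78
f 80 84 79
f 83 81 79
f 79 84 83
f 83 82 81
f 84 82 83



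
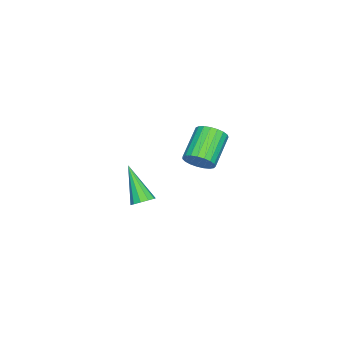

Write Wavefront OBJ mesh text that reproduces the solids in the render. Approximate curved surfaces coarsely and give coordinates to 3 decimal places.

v -2.007 2.772 -0.068
v -1.561 2.528 0.6
v -3.208 2.583 1.717
v -3.653 2.828 1.048
v -1.537 2.876 0.62
v -3.183 2.931 1.737
v -1.593 3.206 0.52
v -3.239 3.261 1.637
v -1.721 3.461 0.319
v -3.367 3.516 1.436
v -1.899 3.597 0.051
v -3.545 3.652 1.167
v -2.095 3.59 -0.238
v -3.741 3.646 0.878
v -2.276 3.442 -0.498
v -3.922 3.498 0.619
v -2.41 3.179 -0.683
v -4.056 3.234 0.434
v -2.475 2.845 -0.762
v -4.121 2.9 0.355
v -2.459 2.498 -0.721
v -4.105 2.553 0.396
v -2.365 2.199 -0.567
v -4.011 2.254 0.549
v -2.208 1.999 -0.327
v -3.855 2.054 0.79
v -2.017 1.933 -0.042
v -3.664 1.988 1.074
v -1.825 2.012 0.238
v -3.471 2.067 1.355
v -1.663 2.222 0.465
v -3.309 2.277 1.582
v 3.187 2.005 0.235
v 3.729 1.774 0.352
v 2.373 0.955 1.925
v 3.698 2.095 0.537
v 3.472 2.381 0.606
v 3.138 2.523 0.533
v 2.822 2.468 0.347
v 2.646 2.236 0.118
v 2.676 1.916 -0.067
v 2.902 1.63 -0.136
v 3.237 1.487 -0.063
v 3.552 1.542 0.123
f 2 1 5
f 2 5 3
f 3 5 6
f 3 6 4
f 5 1 7
f 5 7 6
f 6 7 8
f 6 8 4
f 7 1 9
f 7 9 8
f 8 9 10
f 8 10 4
f 9 1 11
f 9 11 10
f 10 11 12
f 10 12 4
f 11 1 13
f 11 13 12
f 12 13 14
f 12 14 4
f 13 1 15
f 13 15 14
f 14 15 16
f 14 16 4
f 15 1 17
f 15 17 16
f 16 17 18
f 16 18 4
f 17 1 19
f 17 19 18
f 18 19 20
f 18 20 4
f 19 1 21
f 19 21 20
f 20 21 22
f 20 22 4
f 21 1 23
f 21 23 22
f 22 23 24
f 22 24 4
f 23 1 25
f 23 25 24
f 24 25 26
f 24 26 4
f 25 1 27
f 25 27 26
f 26 27 28
f 26 28 4
f 27 1 29
f 27 29 28
f 28 29 30
f 28 30 4
f 29 1 31
f 29 31 30
f 30 31 32
f 30 32 4
f 31 1 2
f 31 2 32
f 32 2 3
f 32 3 4
f 34 33 36
f 34 36 35
f 36 33 37
f 36 37 35
f 37 33 38
f 37 38 35
f 38 33 39
f 38 39 35
f 39 33 40
f 39 40 35
f 40 33 41
f 40 41 35
f 41 33 42
f 41 42 35
f 42 33 43
f 42 43 35
f 43 33 44
f 43 44 35
f 44 33 34
f 44 34 35



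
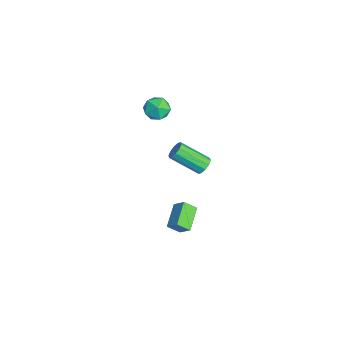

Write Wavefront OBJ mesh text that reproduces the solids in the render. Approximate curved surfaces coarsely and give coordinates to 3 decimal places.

v 1.054 2.192 -4.149
v -0.411 2.786 -3.497
v 1.085 2.973 -4.789
v -0.379 3.566 -4.137
v 1.579 2.734 -3.463
v 0.115 3.327 -2.811
v 1.611 3.514 -4.103
v 0.146 4.108 -3.451
v 2.989 4.103 3.385
v 3.311 3.735 3.022
v 2.814 2.128 4.211
v 2.491 2.497 4.575
v 3.542 3.863 3.292
v 3.044 2.256 4.481
v 3.56 4.083 3.597
v 3.063 2.476 4.786
v 3.361 4.311 3.822
v 2.863 2.704 5.011
v 3.019 4.46 3.88
v 2.522 2.853 5.069
v 2.666 4.472 3.749
v 2.169 2.865 4.938
v 2.436 4.344 3.479
v 1.938 2.737 4.668
v 2.417 4.124 3.174
v 1.92 2.517 4.363
v 2.617 3.896 2.949
v 2.119 2.289 4.138
v 2.958 3.747 2.891
v 2.461 2.14 4.08
v -4.1 2.907 2.9
v -3.447 2.72 2.225
v -3.713 1.6 3.635
v -3.06 1.413 2.96
v -2.928 2.143 3.565
v -3.167 2.951 3.111
v -3.993 1.369 2.749
v -4.232 2.177 2.295
v -3.381 1.77 2.132
v -2.723 2.248 2.636
v -4.437 2.072 3.224
v -3.779 2.55 3.728
f 2 4 1
f 5 2 1
f 1 4 3
f 3 5 1
f 2 8 4
f 6 2 5
f 6 8 2
f 4 8 3
f 7 5 3
f 3 8 7
f 7 6 5
f 8 6 7
f 10 9 13
f 10 13 11
f 11 13 14
f 11 14 12
f 13 9 15
f 13 15 14
f 14 15 16
f 14 16 12
f 15 9 17
f 15 17 16
f 16 17 18
f 16 18 12
f 17 9 19
f 17 19 18
f 18 19 20
f 18 20 12
f 19 9 21
f 19 21 20
f 20 21 22
f 20 22 12
f 21 9 23
f 21 23 22
f 22 23 24
f 22 24 12
f 23 9 25
f 23 25 24
f 24 25 26
f 24 26 12
f 25 9 27
f 25 27 26
f 26 27 28
f 26 28 12
f 27 9 29
f 27 29 28
f 28 29 30
f 28 30 12
f 29 9 10
f 29 10 30
f 30 10 11
f 30 11 12
f 31 42 36
f 31 36 32
f 31 32 38
f 31 38 41
f 31 41 42
f 32 36 40
f 36 42 35
f 42 41 33
f 41 38 37
f 38 32 39
f 34 40 35
f 34 35 33
f 34 33 37
f 34 37 39
f 34 39 40
f 35 40 36
f 33 35 42
f 37 33 41
f 39 37 38
f 40 39 32



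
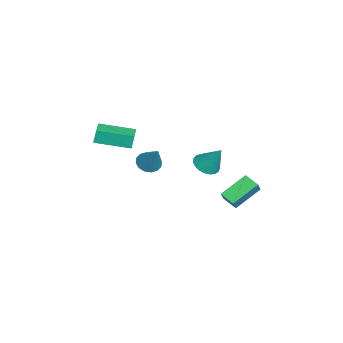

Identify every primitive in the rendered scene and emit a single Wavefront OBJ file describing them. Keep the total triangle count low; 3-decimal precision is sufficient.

v -2.601 -3.703 -0.648
v -2.745 -3.554 0.156
v -2.523 -1.717 -1.003
v -2.667 -1.567 -0.2
v -1.233 -3.713 -0.4
v -1.377 -3.563 0.403
v -1.155 -1.726 -0.756
v -1.299 -1.577 0.048
v 2.786 2.986 -1.624
v 1.946 4.214 -0.742
v 2.289 3.114 -2.276
v 1.448 4.342 -1.394
v 3.372 3.618 -1.946
v 2.531 4.846 -1.064
v 2.874 3.746 -2.598
v 2.034 4.974 -1.716
v -3.238 2.157 -3.175
v -2.703 1.565 -3.034
v -2.742 2.943 -1.765
v -2.522 1.782 -3.219
v -2.465 2.062 -3.395
v -2.541 2.36 -3.534
v -2.738 2.622 -3.611
v -3.022 2.804 -3.612
v -3.343 2.873 -3.538
v -3.646 2.819 -3.401
v -3.878 2.651 -3.225
v -4 2.397 -3.041
v -3.99 2.101 -2.88
v -3.851 1.815 -2.769
v -3.605 1.588 -2.73
v -3.296 1.46 -2.767
v -2.977 1.452 -2.875
v -3.017 -0.921 -2.952
v -2.515 -1.432 -3.091
v -2.063 -0.379 -1.488
v -2.398 -1.126 -3.28
v -2.447 -0.765 -3.381
v -2.649 -0.446 -3.367
v -2.95 -0.254 -3.243
v -3.268 -0.241 -3.04
v -3.52 -0.41 -2.814
v -3.636 -0.715 -2.625
v -3.587 -1.076 -2.523
v -3.385 -1.395 -2.537
v -3.085 -1.587 -2.662
v -2.766 -1.601 -2.865
f 2 4 1
f 5 2 1
f 1 4 3
f 3 5 1
f 2 8 4
f 6 2 5
f 6 8 2
f 4 8 3
f 7 5 3
f 3 8 7
f 7 6 5
f 8 6 7
f 10 12 9
f 13 10 9
f 9 12 11
f 11 13 9
f 10 16 12
f 14 10 13
f 14 16 10
f 12 16 11
f 15 13 11
f 11 16 15
f 15 14 13
f 16 14 15
f 18 17 20
f 18 20 19
f 20 17 21
f 20 21 19
f 21 17 22
f 21 22 19
f 22 17 23
f 22 23 19
f 23 17 24
f 23 24 19
f 24 17 25
f 24 25 19
f 25 17 26
f 25 26 19
f 26 17 27
f 26 27 19
f 27 17 28
f 27 28 19
f 28 17 29
f 28 29 19
f 29 17 30
f 29 30 19
f 30 17 31
f 30 31 19
f 31 17 32
f 31 32 19
f 32 17 33
f 32 33 19
f 33 17 18
f 33 18 19
f 35 34 37
f 35 37 36
f 37 34 38
f 37 38 36
f 38 34 39
f 38 39 36
f 39 34 40
f 39 40 36
f 40 34 41
f 40 41 36
f 41 34 42
f 41 42 36
f 42 34 43
f 42 43 36
f 43 34 44
f 43 44 36
f 44 34 45
f 44 45 36
f 45 34 46
f 45 46 36
f 46 34 47
f 46 47 36
f 47 34 35
f 47 35 36



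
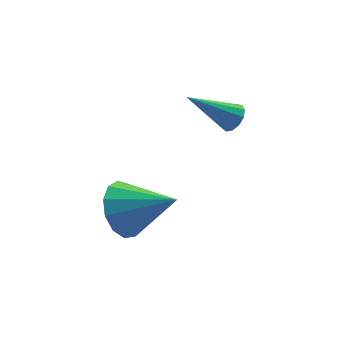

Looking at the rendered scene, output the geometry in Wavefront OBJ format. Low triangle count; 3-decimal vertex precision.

v 4.002 -2.463 1.258
v 4.388 -2.308 1.648
v 2.538 -2.057 2.542
v 4.316 -2.043 1.482
v 4.144 -1.911 1.245
v 3.928 -1.954 1.012
v 3.735 -2.158 0.857
v 3.627 -2.46 0.829
v 3.638 -2.762 0.937
v 3.765 -2.969 1.147
v 3.967 -3.015 1.392
v 4.181 -2.886 1.595
v 4.337 -2.623 1.69
v -0.138 -3.244 -1.297
v 0.415 -2.341 -1.037
v 1.218 -4.396 -0.183
v -0.009 -2.417 -0.599
v -0.474 -2.755 -0.382
v -0.832 -3.248 -0.456
v -0.97 -3.74 -0.797
v -0.844 -4.074 -1.297
v -0.494 -4.145 -1.796
v -0.031 -3.929 -2.137
v 0.398 -3.496 -2.212
v 0.657 -2.983 -1.995
v 0.663 -2.552 -1.557
f 2 1 4
f 2 4 3
f 4 1 5
f 4 5 3
f 5 1 6
f 5 6 3
f 6 1 7
f 6 7 3
f 7 1 8
f 7 8 3
f 8 1 9
f 8 9 3
f 9 1 10
f 9 10 3
f 10 1 11
f 10 11 3
f 11 1 12
f 11 12 3
f 12 1 13
f 12 13 3
f 13 1 2
f 13 2 3
f 15 14 17
f 15 17 16
f 17 14 18
f 17 18 16
f 18 14 19
f 18 19 16
f 19 14 20
f 19 20 16
f 20 14 21
f 20 21 16
f 21 14 22
f 21 22 16
f 22 14 23
f 22 23 16
f 23 14 24
f 23 24 16
f 24 14 25
f 24 25 16
f 25 14 26
f 25 26 16
f 26 14 15
f 26 15 16



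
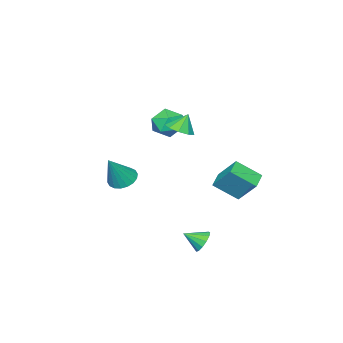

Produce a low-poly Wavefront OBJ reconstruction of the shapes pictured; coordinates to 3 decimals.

v 3.253 -1.362 0.942
v 3.814 -0.97 0.589
v 4.227 -1.378 2.478
v 3.616 -0.721 0.717
v 3.347 -0.599 0.89
v 3.058 -0.629 1.073
v 2.808 -0.803 1.229
v 2.646 -1.088 1.329
v 2.604 -1.427 1.352
v 2.691 -1.754 1.294
v 2.889 -2.003 1.166
v 3.159 -2.124 0.993
v 3.447 -2.095 0.811
v 3.697 -1.921 0.654
v 3.859 -1.636 0.554
v 3.901 -1.297 0.531
v 0.293 -0.336 3.437
v 0.758 -0.877 3.753
v -0.113 -0.144 4.363
v 1 -0.401 3.76
v 0.911 0.105 3.617
v 0.533 0.405 3.389
v 0.043 0.358 3.183
v -0.33 -0.013 3.096
v -0.412 -0.536 3.169
v -0.163 -0.964 3.366
v 0.299 -1.099 3.597
v 2.616 3.016 -2.088
v 3.023 2.956 -2.604
v 3.164 2.284 -1.572
v 3.169 3.219 -2.386
v 3.139 3.418 -2.073
v 2.944 3.489 -1.765
v 2.644 3.41 -1.559
v 2.335 3.206 -1.522
v 2.116 2.941 -1.664
v 2.056 2.701 -1.941
v 2.173 2.56 -2.265
v 2.431 2.564 -2.532
v 2.748 2.712 -2.659
v -2.639 1.314 -1.16
v -1.92 0.271 -0.25
v -2.639 2.405 0.09
v -1.92 1.362 1.001
v -1.76 1.658 -1.461
v -1.041 0.615 -0.55
v -1.76 2.749 -0.21
v -1.041 1.706 0.7
v -3.214 -3.073 2.426
v -2.61 -2.74 1.733
v -2.85 -4.56 2.027
v -2.246 -4.227 1.334
v -2.022 -4.104 2.278
v -2.247 -3.185 2.524
v -3.213 -4.115 1.236
v -3.438 -3.196 1.482
v -2.61 -3.384 0.997
v -1.874 -3.377 1.641
v -3.586 -3.923 2.119
v -2.85 -3.916 2.763
f 2 1 4
f 2 4 3
f 4 1 5
f 4 5 3
f 5 1 6
f 5 6 3
f 6 1 7
f 6 7 3
f 7 1 8
f 7 8 3
f 8 1 9
f 8 9 3
f 9 1 10
f 9 10 3
f 10 1 11
f 10 11 3
f 11 1 12
f 11 12 3
f 12 1 13
f 12 13 3
f 13 1 14
f 13 14 3
f 14 1 15
f 14 15 3
f 15 1 16
f 15 16 3
f 16 1 2
f 16 2 3
f 18 17 20
f 18 20 19
f 20 17 21
f 20 21 19
f 21 17 22
f 21 22 19
f 22 17 23
f 22 23 19
f 23 17 24
f 23 24 19
f 24 17 25
f 24 25 19
f 25 17 26
f 25 26 19
f 26 17 27
f 26 27 19
f 27 17 18
f 27 18 19
f 29 28 31
f 29 31 30
f 31 28 32
f 31 32 30
f 32 28 33
f 32 33 30
f 33 28 34
f 33 34 30
f 34 28 35
f 34 35 30
f 35 28 36
f 35 36 30
f 36 28 37
f 36 37 30
f 37 28 38
f 37 38 30
f 38 28 39
f 38 39 30
f 39 28 40
f 39 40 30
f 40 28 29
f 40 29 30
f 42 44 41
f 45 42 41
f 41 44 43
f 43 45 41
f 42 48 44
f 46 42 45
f 46 48 42
f 44 48 43
f 47 45 43
f 43 48 47
f 47 46 45
f 48 46 47
f 49 60 54
f 49 54 50
f 49 50 56
f 49 56 59
f 49 59 60
f 50 54 58
f 54 60 53
f 60 59 51
f 59 56 55
f 56 50 57
f 52 58 53
f 52 53 51
f 52 51 55
f 52 55 57
f 52 57 58
f 53 58 54
f 51 53 60
f 55 51 59
f 57 55 56
f 58 57 50



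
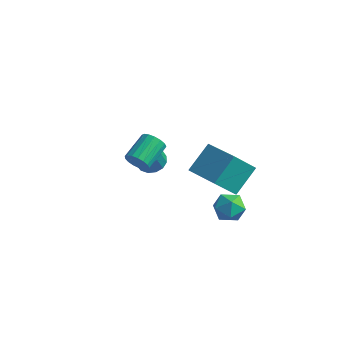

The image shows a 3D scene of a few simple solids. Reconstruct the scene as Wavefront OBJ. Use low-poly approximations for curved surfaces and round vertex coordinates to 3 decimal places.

v -0.916 -1.576 3.127
v -0.669 -1.8 3.685
v -0.817 -0.447 4.292
v -1.064 -0.224 3.733
v -0.419 -1.702 3.527
v -0.568 -0.349 4.134
v -0.284 -1.575 3.278
v -0.432 -0.222 3.884
v -0.293 -1.448 2.993
v -0.441 -0.096 3.6
v -0.445 -1.351 2.74
v -0.593 0.002 3.346
v -0.704 -1.306 2.575
v -0.853 0.047 3.182
v -1.013 -1.322 2.536
v -1.161 0.031 3.143
v -1.299 -1.397 2.633
v -1.447 -0.044 3.24
v -1.497 -1.513 2.843
v -1.645 -0.16 3.449
v -1.562 -1.643 3.118
v -1.711 -0.29 3.724
v -1.479 -1.758 3.395
v -1.628 -0.406 4.001
v -1.267 -1.832 3.61
v -1.416 -0.479 4.217
v -0.975 -1.847 3.715
v -1.123 -0.494 4.322
v 2.694 1.34 0.896
v 3.35 0.966 0.479
v 1.79 0.554 0.181
v 2.446 0.18 -0.236
v 2.326 0.026 0.603
v 2.885 0.512 1.045
v 2.255 1.008 -0.385
v 2.814 1.494 0.057
v 3.078 0.761 -0.314
v 3.122 0.155 0.297
v 2.018 1.365 0.363
v 2.062 0.759 0.974
v 1.295 0.944 1.39
v 0.834 -0.056 2.564
v 1.401 2.215 2.515
v 0.94 1.214 3.689
v 3.16 0.486 1.731
v 2.699 -0.515 2.905
v 3.266 1.756 2.856
v 2.805 0.756 4.03
v -3.61 2.524 -0.621
v -2.855 2.487 -0.766
v -2.674 1.84 0.335
v -3.43 1.876 0.481
v -2.904 2.825 -0.56
v -2.723 2.178 0.542
v -3.143 3.081 -0.37
v -2.962 2.434 0.732
v -3.507 3.189 -0.247
v -3.326 2.542 0.854
v -3.898 3.118 -0.224
v -3.717 2.471 0.877
v -4.213 2.888 -0.308
v -4.032 2.24 0.793
v -4.366 2.56 -0.475
v -4.185 1.913 0.626
v -4.317 2.222 -0.682
v -4.136 1.575 0.42
v -4.078 1.966 -0.872
v -3.897 1.319 0.23
v -3.714 1.858 -0.994
v -3.533 1.211 0.107
v -3.323 1.929 -1.017
v -3.142 1.282 0.084
v -3.008 2.16 -0.933
v -2.827 1.512 0.168
f 2 1 5
f 2 5 3
f 3 5 6
f 3 6 4
f 5 1 7
f 5 7 6
f 6 7 8
f 6 8 4
f 7 1 9
f 7 9 8
f 8 9 10
f 8 10 4
f 9 1 11
f 9 11 10
f 10 11 12
f 10 12 4
f 11 1 13
f 11 13 12
f 12 13 14
f 12 14 4
f 13 1 15
f 13 15 14
f 14 15 16
f 14 16 4
f 15 1 17
f 15 17 16
f 16 17 18
f 16 18 4
f 17 1 19
f 17 19 18
f 18 19 20
f 18 20 4
f 19 1 21
f 19 21 20
f 20 21 22
f 20 22 4
f 21 1 23
f 21 23 22
f 22 23 24
f 22 24 4
f 23 1 25
f 23 25 24
f 24 25 26
f 24 26 4
f 25 1 27
f 25 27 26
f 26 27 28
f 26 28 4
f 27 1 2
f 27 2 28
f 28 2 3
f 28 3 4
f 29 40 34
f 29 34 30
f 29 30 36
f 29 36 39
f 29 39 40
f 30 34 38
f 34 40 33
f 40 39 31
f 39 36 35
f 36 30 37
f 32 38 33
f 32 33 31
f 32 31 35
f 32 35 37
f 32 37 38
f 33 38 34
f 31 33 40
f 35 31 39
f 37 35 36
f 38 37 30
f 42 44 41
f 45 42 41
f 41 44 43
f 43 45 41
f 42 48 44
f 46 42 45
f 46 48 42
f 44 48 43
f 47 45 43
f 43 48 47
f 47 46 45
f 48 46 47
f 50 49 53
f 50 53 51
f 51 53 54
f 51 54 52
f 53 49 55
f 53 55 54
f 54 55 56
f 54 56 52
f 55 49 57
f 55 57 56
f 56 57 58
f 56 58 52
f 57 49 59
f 57 59 58
f 58 59 60
f 58 60 52
f 59 49 61
f 59 61 60
f 60 61 62
f 60 62 52
f 61 49 63
f 61 63 62
f 62 63 64
f 62 64 52
f 63 49 65
f 63 65 64
f 64 65 66
f 64 66 52
f 65 49 67
f 65 67 66
f 66 67 68
f 66 68 52
f 67 49 69
f 67 69 68
f 68 69 70
f 68 70 52
f 69 49 71
f 69 71 70
f 70 71 72
f 70 72 52
f 71 49 73
f 71 73 72
f 72 73 74
f 72 74 52
f 73 49 50
f 73 50 74
f 74 50 51
f 74 51 52



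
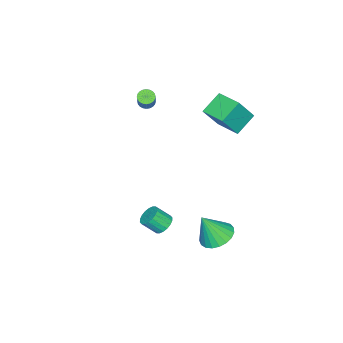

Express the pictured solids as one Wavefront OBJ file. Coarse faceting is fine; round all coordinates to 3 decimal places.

v 3.081 1.518 -2.276
v 3.492 1.992 -2.073
v 3.89 1.317 -1.301
v 3.479 0.842 -1.504
v 3.253 2.038 -1.909
v 3.651 1.363 -1.137
v 2.98 1.982 -1.818
v 3.377 1.307 -1.046
v 2.726 1.833 -1.818
v 3.124 1.158 -1.045
v 2.543 1.622 -1.908
v 2.941 0.947 -1.136
v 2.467 1.39 -2.071
v 2.865 0.715 -1.299
v 2.512 1.183 -2.275
v 2.91 0.508 -1.503
v 2.67 1.043 -2.479
v 3.068 0.368 -1.707
v 2.909 0.997 -2.643
v 3.307 0.322 -1.871
v 3.183 1.053 -2.734
v 3.58 0.378 -1.962
v 3.436 1.202 -2.735
v 3.834 0.527 -1.962
v 3.619 1.413 -2.644
v 4.017 0.738 -1.872
v 3.695 1.645 -2.481
v 4.093 0.97 -1.709
v 3.65 1.852 -2.277
v 4.048 1.177 -1.505
v -4.934 1.186 1.857
v -3.994 0.751 3.366
v -4.432 2.7 1.98
v -3.492 2.265 3.489
v -3.728 0.855 1.011
v -2.788 0.42 2.52
v -3.226 2.369 1.134
v -2.286 1.934 2.643
v 0.619 3.335 -4.248
v 1.403 2.829 -4.707
v 1.181 2.705 -2.592
v 1.582 3.214 -4.622
v 1.594 3.619 -4.472
v 1.437 3.975 -4.283
v 1.14 4.221 -4.088
v 0.751 4.313 -3.921
v 0.34 4.237 -3.811
v -0.022 4.004 -3.776
v -0.275 3.656 -3.823
v -0.372 3.252 -3.943
v -0.299 2.863 -4.117
v -0.066 2.555 -4.313
v 0.284 2.382 -4.497
v 0.693 2.374 -4.639
v 1.088 2.532 -4.714
v -3.33 -3.487 1.456
v -2.92 -3.471 1.155
v -2.139 -2.998 2.242
v -2.55 -3.013 2.544
v -2.994 -3.289 1.128
v -2.213 -2.815 2.216
v -3.119 -3.136 1.152
v -2.338 -2.663 2.239
v -3.277 -3.037 1.222
v -2.496 -2.564 2.31
v -3.443 -3.006 1.328
v -2.662 -2.533 2.415
v -3.591 -3.048 1.453
v -2.81 -2.575 2.54
v -3.7 -3.158 1.579
v -2.919 -2.684 2.666
v -3.753 -3.317 1.686
v -2.972 -2.844 2.773
v -3.741 -3.502 1.758
v -2.96 -3.029 2.845
v -3.667 -3.685 1.784
v -2.886 -3.211 2.872
v -3.542 -3.837 1.761
v -2.761 -3.364 2.848
v -3.384 -3.936 1.69
v -2.603 -3.463 2.778
v -3.218 -3.967 1.585
v -2.437 -3.494 2.672
v -3.07 -3.925 1.46
v -2.289 -3.452 2.547
v -2.961 -3.816 1.334
v -2.18 -3.342 2.421
v -2.908 -3.656 1.227
v -2.127 -3.183 2.314
f 2 1 5
f 2 5 3
f 3 5 6
f 3 6 4
f 5 1 7
f 5 7 6
f 6 7 8
f 6 8 4
f 7 1 9
f 7 9 8
f 8 9 10
f 8 10 4
f 9 1 11
f 9 11 10
f 10 11 12
f 10 12 4
f 11 1 13
f 11 13 12
f 12 13 14
f 12 14 4
f 13 1 15
f 13 15 14
f 14 15 16
f 14 16 4
f 15 1 17
f 15 17 16
f 16 17 18
f 16 18 4
f 17 1 19
f 17 19 18
f 18 19 20
f 18 20 4
f 19 1 21
f 19 21 20
f 20 21 22
f 20 22 4
f 21 1 23
f 21 23 22
f 22 23 24
f 22 24 4
f 23 1 25
f 23 25 24
f 24 25 26
f 24 26 4
f 25 1 27
f 25 27 26
f 26 27 28
f 26 28 4
f 27 1 29
f 27 29 28
f 28 29 30
f 28 30 4
f 29 1 2
f 29 2 30
f 30 2 3
f 30 3 4
f 32 34 31
f 35 32 31
f 31 34 33
f 33 35 31
f 32 38 34
f 36 32 35
f 36 38 32
f 34 38 33
f 37 35 33
f 33 38 37
f 37 36 35
f 38 36 37
f 40 39 42
f 40 42 41
f 42 39 43
f 42 43 41
f 43 39 44
f 43 44 41
f 44 39 45
f 44 45 41
f 45 39 46
f 45 46 41
f 46 39 47
f 46 47 41
f 47 39 48
f 47 48 41
f 48 39 49
f 48 49 41
f 49 39 50
f 49 50 41
f 50 39 51
f 50 51 41
f 51 39 52
f 51 52 41
f 52 39 53
f 52 53 41
f 53 39 54
f 53 54 41
f 54 39 55
f 54 55 41
f 55 39 40
f 55 40 41
f 57 56 60
f 57 60 58
f 58 60 61
f 58 61 59
f 60 56 62
f 60 62 61
f 61 62 63
f 61 63 59
f 62 56 64
f 62 64 63
f 63 64 65
f 63 65 59
f 64 56 66
f 64 66 65
f 65 66 67
f 65 67 59
f 66 56 68
f 66 68 67
f 67 68 69
f 67 69 59
f 68 56 70
f 68 70 69
f 69 70 71
f 69 71 59
f 70 56 72
f 70 72 71
f 71 72 73
f 71 73 59
f 72 56 74
f 72 74 73
f 73 74 75
f 73 75 59
f 74 56 76
f 74 76 75
f 75 76 77
f 75 77 59
f 76 56 78
f 76 78 77
f 77 78 79
f 77 79 59
f 78 56 80
f 78 80 79
f 79 80 81
f 79 81 59
f 80 56 82
f 80 82 81
f 81 82 83
f 81 83 59
f 82 56 84
f 82 84 83
f 83 84 85
f 83 85 59
f 84 56 86
f 84 86 85
f 85 86 87
f 85 87 59
f 86 56 88
f 86 88 87
f 87 88 89
f 87 89 59
f 88 56 57
f 88 57 89
f 89 57 58
f 89 58 59



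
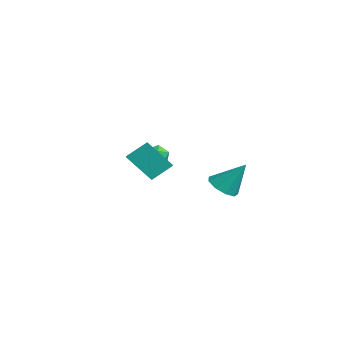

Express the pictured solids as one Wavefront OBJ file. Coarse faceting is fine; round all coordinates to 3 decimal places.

v -3.63 -0.058 -1.144
v -3.023 0.358 -1.117
v -3.217 -0.718 -0.243
v -2.61 -0.302 -0.216
v -3.26 -0.02 -0.013
v -3.515 0.387 -0.57
v -2.725 -0.747 -0.79
v -2.98 -0.34 -1.347
v -2.464 -0.068 -0.898
v -2.795 0.382 -0.418
v -3.445 -0.742 -0.942
v -3.776 -0.292 -0.462
v -1.309 -2.528 0.123
v -1.169 -1.452 0.992
v -2.141 -2.193 -0.157
v -2.001 -1.117 0.711
v -0.419 -1.503 -1.291
v -0.279 -0.427 -0.423
v -1.251 -1.168 -1.572
v -1.111 -0.092 -0.703
v 3.632 0.572 -0.624
v 4.205 -0.082 -0.435
v 4.208 1.508 0.864
v 4.47 0.33 -0.797
v 4.343 0.855 -1.078
v 3.883 1.247 -1.146
v 3.305 1.324 -0.971
v 2.88 1.049 -0.633
v 2.807 0.551 -0.291
v 3.119 0.062 -0.105
v 3.671 -0.187 -0.162
f 1 12 6
f 1 6 2
f 1 2 8
f 1 8 11
f 1 11 12
f 2 6 10
f 6 12 5
f 12 11 3
f 11 8 7
f 8 2 9
f 4 10 5
f 4 5 3
f 4 3 7
f 4 7 9
f 4 9 10
f 5 10 6
f 3 5 12
f 7 3 11
f 9 7 8
f 10 9 2
f 14 16 13
f 17 14 13
f 13 16 15
f 15 17 13
f 14 20 16
f 18 14 17
f 18 20 14
f 16 20 15
f 19 17 15
f 15 20 19
f 19 18 17
f 20 18 19
f 22 21 24
f 22 24 23
f 24 21 25
f 24 25 23
f 25 21 26
f 25 26 23
f 26 21 27
f 26 27 23
f 27 21 28
f 27 28 23
f 28 21 29
f 28 29 23
f 29 21 30
f 29 30 23
f 30 21 31
f 30 31 23
f 31 21 22
f 31 22 23



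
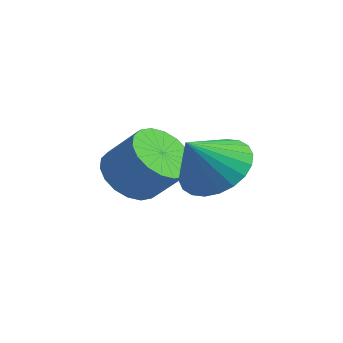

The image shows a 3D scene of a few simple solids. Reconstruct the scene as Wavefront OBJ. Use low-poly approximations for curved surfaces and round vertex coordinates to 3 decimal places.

v -2.305 -1.256 2.444
v -1.816 -0.789 1.882
v -0.946 -0.556 2.833
v -1.435 -1.024 3.396
v -2.055 -0.519 2.035
v -1.185 -0.286 2.986
v -2.344 -0.395 2.269
v -1.474 -0.162 3.22
v -2.625 -0.442 2.538
v -1.755 -0.209 3.489
v -2.843 -0.65 2.788
v -1.972 -0.417 3.739
v -2.954 -0.978 2.97
v -2.084 -0.746 3.921
v -2.937 -1.362 3.048
v -2.066 -1.129 3.999
v -2.794 -1.724 3.007
v -1.924 -1.491 3.958
v -2.555 -1.994 2.854
v -1.685 -1.761 3.805
v -2.266 -2.118 2.62
v -1.396 -1.885 3.571
v -1.985 -2.071 2.351
v -1.115 -1.838 3.302
v -1.768 -1.863 2.101
v -0.897 -1.63 3.052
v -1.656 -1.534 1.919
v -0.786 -1.302 2.87
v -1.674 -1.151 1.841
v -0.803 -0.918 2.792
v -0.031 -0.709 3.278
v 0.962 -0.799 3.357
v -0.189 -1.551 4.322
v 0.894 -0.495 3.592
v 0.686 -0.223 3.78
v 0.368 -0.026 3.891
v -0.011 0.067 3.908
v -0.392 0.043 3.83
v -0.718 -0.097 3.668
v -0.94 -0.329 3.447
v -1.023 -0.619 3.2
v -0.955 -0.923 2.964
v -0.747 -1.195 2.777
v -0.429 -1.392 2.666
v -0.051 -1.485 2.649
v 0.331 -1.46 2.727
v 0.657 -1.321 2.889
v 0.879 -1.089 3.11
f 2 1 5
f 2 5 3
f 3 5 6
f 3 6 4
f 5 1 7
f 5 7 6
f 6 7 8
f 6 8 4
f 7 1 9
f 7 9 8
f 8 9 10
f 8 10 4
f 9 1 11
f 9 11 10
f 10 11 12
f 10 12 4
f 11 1 13
f 11 13 12
f 12 13 14
f 12 14 4
f 13 1 15
f 13 15 14
f 14 15 16
f 14 16 4
f 15 1 17
f 15 17 16
f 16 17 18
f 16 18 4
f 17 1 19
f 17 19 18
f 18 19 20
f 18 20 4
f 19 1 21
f 19 21 20
f 20 21 22
f 20 22 4
f 21 1 23
f 21 23 22
f 22 23 24
f 22 24 4
f 23 1 25
f 23 25 24
f 24 25 26
f 24 26 4
f 25 1 27
f 25 27 26
f 26 27 28
f 26 28 4
f 27 1 29
f 27 29 28
f 28 29 30
f 28 30 4
f 29 1 2
f 29 2 30
f 30 2 3
f 30 3 4
f 32 31 34
f 32 34 33
f 34 31 35
f 34 35 33
f 35 31 36
f 35 36 33
f 36 31 37
f 36 37 33
f 37 31 38
f 37 38 33
f 38 31 39
f 38 39 33
f 39 31 40
f 39 40 33
f 40 31 41
f 40 41 33
f 41 31 42
f 41 42 33
f 42 31 43
f 42 43 33
f 43 31 44
f 43 44 33
f 44 31 45
f 44 45 33
f 45 31 46
f 45 46 33
f 46 31 47
f 46 47 33
f 47 31 48
f 47 48 33
f 48 31 32
f 48 32 33



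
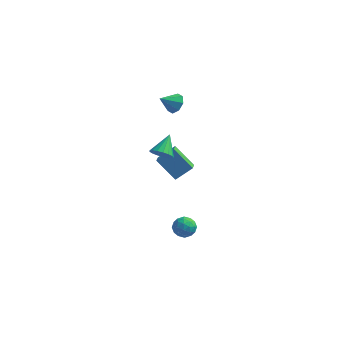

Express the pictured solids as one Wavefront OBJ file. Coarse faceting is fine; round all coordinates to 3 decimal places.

v 0.235 -3.345 -2.331
v 0.707 -3.786 -2.246
v -0.487 -4.114 -2.314
v -0.015 -4.555 -2.229
v -0.157 -4.134 -1.752
v 0.289 -3.659 -1.763
v -0.069 -4.241 -2.797
v 0.377 -3.766 -2.808
v 0.519 -4.34 -2.534
v 0.465 -4.274 -1.888
v -0.245 -3.626 -2.672
v -0.299 -3.56 -2.026
v 0.534 -3.498 -2.29
v -0.314 -4.402 -2.27
v -0.398 -4.154 -1.989
v -0.121 -4.414 -1.939
v 0.289 -3.423 -2.006
v 0.566 -3.683 -1.956
v 0.058 -3.887 -1.665
v -0.346 -4.217 -2.604
v -0.069 -4.477 -2.554
v 0.341 -3.486 -2.621
v 0.618 -3.746 -2.571
v 0.162 -4.013 -2.895
v 0.701 -4.083 -2.41
v 0.277 -4.535 -2.399
v 0.245 -4.351 -2.733
v 0.508 -4.071 -2.74
v 0.669 -4.044 -2.03
v 0.245 -4.496 -2.019
v 0.161 -4.249 -1.739
v 0.424 -3.969 -1.746
v 0.559 -4.37 -2.199
v -0.025 -3.404 -2.541
v -0.449 -3.856 -2.53
v -0.204 -3.931 -2.814
v 0.059 -3.651 -2.821
v -0.057 -3.365 -2.161
v -0.481 -3.817 -2.15
v -0.288 -3.829 -1.82
v -0.025 -3.549 -1.827
v -0.339 -3.53 -2.361
v -3.391 2.529 -3.093
v -2.604 3.089 -2.398
v -3.591 3.438 -3.6
v -2.804 3.999 -2.905
v -2.236 2.201 -4.135
v -1.449 2.762 -3.44
v -2.436 3.111 -4.642
v -1.649 3.671 -3.947
v -2.193 2.033 2.186
v -1.691 1.779 2.511
v -2.867 1.507 2.814
v -1.846 2.209 2.707
v -2.204 2.537 2.597
v -2.556 2.569 2.247
v -2.695 2.287 1.861
v -2.541 1.857 1.666
v -2.183 1.529 1.776
v -1.831 1.497 2.126
v -1.475 -2.622 1.919
v -1.017 -2.919 2.254
v -1.365 -1.598 2.681
v -0.863 -2.772 2.034
v -0.849 -2.591 1.788
v -0.978 -2.416 1.572
v -1.221 -2.289 1.435
v -1.522 -2.238 1.41
v -1.812 -2.274 1.501
v -2.025 -2.391 1.688
v -2.112 -2.56 1.928
v -2.052 -2.744 2.166
v -1.861 -2.899 2.348
v -1.581 -2.991 2.431
v -1.276 -2.998 2.397
f 1 38 17
f 38 12 41
f 17 41 6
f 38 41 17
f 1 17 13
f 17 6 18
f 13 18 2
f 17 18 13
f 1 13 22
f 13 2 23
f 22 23 8
f 13 23 22
f 1 22 34
f 22 8 37
f 34 37 11
f 22 37 34
f 1 34 38
f 34 11 42
f 38 42 12
f 34 42 38
f 2 18 29
f 18 6 32
f 29 32 10
f 18 32 29
f 6 41 19
f 41 12 40
f 19 40 5
f 41 40 19
f 12 42 39
f 42 11 35
f 39 35 3
f 42 35 39
f 11 37 36
f 37 8 24
f 36 24 7
f 37 24 36
f 8 23 28
f 23 2 25
f 28 25 9
f 23 25 28
f 4 30 16
f 30 10 31
f 16 31 5
f 30 31 16
f 4 16 14
f 16 5 15
f 14 15 3
f 16 15 14
f 4 14 21
f 14 3 20
f 21 20 7
f 14 20 21
f 4 21 26
f 21 7 27
f 26 27 9
f 21 27 26
f 4 26 30
f 26 9 33
f 30 33 10
f 26 33 30
f 5 31 19
f 31 10 32
f 19 32 6
f 31 32 19
f 3 15 39
f 15 5 40
f 39 40 12
f 15 40 39
f 7 20 36
f 20 3 35
f 36 35 11
f 20 35 36
f 9 27 28
f 27 7 24
f 28 24 8
f 27 24 28
f 10 33 29
f 33 9 25
f 29 25 2
f 33 25 29
f 44 46 43
f 47 44 43
f 43 46 45
f 45 47 43
f 44 50 46
f 48 44 47
f 48 50 44
f 46 50 45
f 49 47 45
f 45 50 49
f 49 48 47
f 50 48 49
f 52 51 54
f 52 54 53
f 54 51 55
f 54 55 53
f 55 51 56
f 55 56 53
f 56 51 57
f 56 57 53
f 57 51 58
f 57 58 53
f 58 51 59
f 58 59 53
f 59 51 60
f 59 60 53
f 60 51 52
f 60 52 53
f 62 61 64
f 62 64 63
f 64 61 65
f 64 65 63
f 65 61 66
f 65 66 63
f 66 61 67
f 66 67 63
f 67 61 68
f 67 68 63
f 68 61 69
f 68 69 63
f 69 61 70
f 69 70 63
f 70 61 71
f 70 71 63
f 71 61 72
f 71 72 63
f 72 61 73
f 72 73 63
f 73 61 74
f 73 74 63
f 74 61 75
f 74 75 63
f 75 61 62
f 75 62 63



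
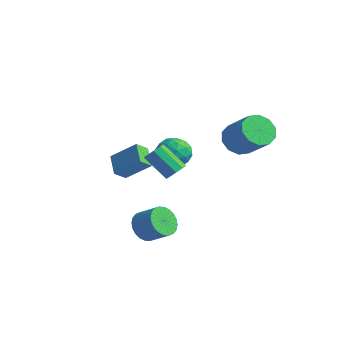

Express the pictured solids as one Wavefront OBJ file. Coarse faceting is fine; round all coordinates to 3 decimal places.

v 0.958 -3.279 -4.153
v 1.345 -2.764 -4.891
v 2.488 -2.466 -4.086
v 2.102 -2.981 -3.347
v 1.145 -2.493 -4.708
v 2.289 -2.196 -3.903
v 0.918 -2.343 -4.441
v 2.062 -2.046 -3.635
v 0.696 -2.334 -4.129
v 1.84 -2.037 -3.324
v 0.515 -2.47 -3.821
v 1.658 -2.173 -3.016
v 0.401 -2.729 -3.564
v 1.544 -2.431 -2.758
v 0.371 -3.071 -3.396
v 1.515 -2.774 -2.59
v 0.431 -3.445 -3.343
v 1.575 -3.148 -2.538
v 0.572 -3.794 -3.414
v 1.715 -3.496 -2.609
v 0.771 -4.064 -3.597
v 1.915 -3.767 -2.792
v 0.998 -4.214 -3.865
v 2.142 -3.917 -3.059
v 1.22 -4.223 -4.176
v 2.364 -3.926 -3.371
v 1.402 -4.087 -4.484
v 2.545 -3.79 -3.679
v 1.516 -3.829 -4.742
v 2.659 -3.531 -3.936
v 1.545 -3.486 -4.91
v 2.689 -3.189 -4.104
v 1.485 -3.112 -4.962
v 2.629 -2.815 -4.157
v 1.419 3.226 0.158
v 1.997 3.926 -0.445
v 3.62 3.794 0.959
v 3.041 3.094 1.562
v 1.64 4.282 0.002
v 3.263 4.15 1.406
v 1.198 4.235 0.508
v 2.821 4.102 1.912
v 0.84 3.802 0.881
v 2.463 3.67 2.285
v 0.704 3.149 0.977
v 2.326 3.017 2.381
v 0.84 2.526 0.761
v 2.463 2.394 2.165
v 1.197 2.17 0.314
v 2.82 2.038 1.718
v 1.639 2.218 -0.192
v 3.262 2.085 1.212
v 1.997 2.65 -0.565
v 3.62 2.518 0.839
v 2.134 3.303 -0.661
v 3.756 3.171 0.743
v -2.281 3.023 -2.542
v -1.523 2.544 -1.88
v -3.457 1.716 -2.14
v -2.699 1.237 -1.478
v -3.155 2.212 -1.189
v -2.428 3.02 -1.437
v -2.552 1.24 -2.583
v -1.825 2.048 -2.831
v -1.69 1.442 -1.905
v -2.063 2.043 -1.044
v -2.917 2.217 -2.976
v -3.29 2.818 -2.115
v -1.799 2.898 -2.246
v -3.181 1.362 -1.774
v -3.449 1.935 -1.604
v -3.004 1.654 -1.214
v -2.331 3.178 -1.986
v -1.885 2.896 -1.597
v -2.845 2.701 -1.191
v -3.095 1.364 -2.423
v -2.649 1.082 -2.034
v -1.976 2.606 -2.806
v -1.531 2.325 -2.416
v -2.135 1.559 -2.829
v -1.451 1.969 -1.872
v -2.143 1.201 -1.636
v -2.056 1.203 -2.285
v -1.629 1.677 -2.431
v -1.671 2.322 -1.366
v -2.362 1.554 -1.129
v -2.63 2.127 -0.959
v -2.203 2.602 -1.105
v -1.769 1.675 -1.38
v -2.618 2.706 -2.891
v -3.309 1.938 -2.654
v -2.777 1.658 -2.915
v -2.35 2.133 -3.061
v -2.837 3.059 -2.384
v -3.529 2.291 -2.148
v -3.351 2.583 -1.589
v -2.924 3.057 -1.735
v -3.211 2.585 -2.64
v 0.163 -4.683 0.102
v -0.822 -4.044 0.748
v 0.255 -3.966 -0.466
v -0.73 -3.327 0.18
v 1.37 -3.953 1.22
v 0.385 -3.314 1.866
v 1.462 -3.236 0.652
v 0.477 -2.597 1.298
v 3.295 -3.259 0.933
v 3.745 -3.249 1.415
v 2.476 -3.611 2.609
v 2.025 -3.621 2.127
v 3.573 -2.836 1.357
v 2.303 -3.198 2.551
v 3.27 -2.621 1.1
v 2 -2.983 2.294
v 2.979 -2.704 0.765
v 1.709 -3.067 1.959
v 2.835 -3.047 0.509
v 1.566 -3.41 1.703
v 2.907 -3.489 0.451
v 1.638 -3.852 1.645
v 3.16 -3.823 0.619
v 1.891 -4.186 1.813
v 3.476 -3.893 0.933
v 2.207 -4.256 2.127
v 3.707 -3.666 1.248
v 2.438 -4.029 2.442
f 2 1 5
f 2 5 3
f 3 5 6
f 3 6 4
f 5 1 7
f 5 7 6
f 6 7 8
f 6 8 4
f 7 1 9
f 7 9 8
f 8 9 10
f 8 10 4
f 9 1 11
f 9 11 10
f 10 11 12
f 10 12 4
f 11 1 13
f 11 13 12
f 12 13 14
f 12 14 4
f 13 1 15
f 13 15 14
f 14 15 16
f 14 16 4
f 15 1 17
f 15 17 16
f 16 17 18
f 16 18 4
f 17 1 19
f 17 19 18
f 18 19 20
f 18 20 4
f 19 1 21
f 19 21 20
f 20 21 22
f 20 22 4
f 21 1 23
f 21 23 22
f 22 23 24
f 22 24 4
f 23 1 25
f 23 25 24
f 24 25 26
f 24 26 4
f 25 1 27
f 25 27 26
f 26 27 28
f 26 28 4
f 27 1 29
f 27 29 28
f 28 29 30
f 28 30 4
f 29 1 31
f 29 31 30
f 30 31 32
f 30 32 4
f 31 1 33
f 31 33 32
f 32 33 34
f 32 34 4
f 33 1 2
f 33 2 34
f 34 2 3
f 34 3 4
f 36 35 39
f 36 39 37
f 37 39 40
f 37 40 38
f 39 35 41
f 39 41 40
f 40 41 42
f 40 42 38
f 41 35 43
f 41 43 42
f 42 43 44
f 42 44 38
f 43 35 45
f 43 45 44
f 44 45 46
f 44 46 38
f 45 35 47
f 45 47 46
f 46 47 48
f 46 48 38
f 47 35 49
f 47 49 48
f 48 49 50
f 48 50 38
f 49 35 51
f 49 51 50
f 50 51 52
f 50 52 38
f 51 35 53
f 51 53 52
f 52 53 54
f 52 54 38
f 53 35 55
f 53 55 54
f 54 55 56
f 54 56 38
f 55 35 36
f 55 36 56
f 56 36 37
f 56 37 38
f 57 94 73
f 94 68 97
f 73 97 62
f 94 97 73
f 57 73 69
f 73 62 74
f 69 74 58
f 73 74 69
f 57 69 78
f 69 58 79
f 78 79 64
f 69 79 78
f 57 78 90
f 78 64 93
f 90 93 67
f 78 93 90
f 57 90 94
f 90 67 98
f 94 98 68
f 90 98 94
f 58 74 85
f 74 62 88
f 85 88 66
f 74 88 85
f 62 97 75
f 97 68 96
f 75 96 61
f 97 96 75
f 68 98 95
f 98 67 91
f 95 91 59
f 98 91 95
f 67 93 92
f 93 64 80
f 92 80 63
f 93 80 92
f 64 79 84
f 79 58 81
f 84 81 65
f 79 81 84
f 60 86 72
f 86 66 87
f 72 87 61
f 86 87 72
f 60 72 70
f 72 61 71
f 70 71 59
f 72 71 70
f 60 70 77
f 70 59 76
f 77 76 63
f 70 76 77
f 60 77 82
f 77 63 83
f 82 83 65
f 77 83 82
f 60 82 86
f 82 65 89
f 86 89 66
f 82 89 86
f 61 87 75
f 87 66 88
f 75 88 62
f 87 88 75
f 59 71 95
f 71 61 96
f 95 96 68
f 71 96 95
f 63 76 92
f 76 59 91
f 92 91 67
f 76 91 92
f 65 83 84
f 83 63 80
f 84 80 64
f 83 80 84
f 66 89 85
f 89 65 81
f 85 81 58
f 89 81 85
f 100 102 99
f 103 100 99
f 99 102 101
f 101 103 99
f 100 106 102
f 104 100 103
f 104 106 100
f 102 106 101
f 105 103 101
f 101 106 105
f 105 104 103
f 106 104 105
f 108 107 111
f 108 111 109
f 109 111 112
f 109 112 110
f 111 107 113
f 111 113 112
f 112 113 114
f 112 114 110
f 113 107 115
f 113 115 114
f 114 115 116
f 114 116 110
f 115 107 117
f 115 117 116
f 116 117 118
f 116 118 110
f 117 107 119
f 117 119 118
f 118 119 120
f 118 120 110
f 119 107 121
f 119 121 120
f 120 121 122
f 120 122 110
f 121 107 123
f 121 123 122
f 122 123 124
f 122 124 110
f 123 107 125
f 123 125 124
f 124 125 126
f 124 126 110
f 125 107 108
f 125 108 126
f 126 108 109
f 126 109 110

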